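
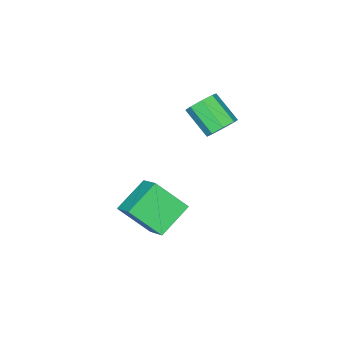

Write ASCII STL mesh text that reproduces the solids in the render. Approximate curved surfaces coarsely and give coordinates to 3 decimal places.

solid 
facet normal -0.392 0.618 -0.682
outer loop
vertex 0.942 2.782 -2.045
vertex 1.477 4.016 -1.235
vertex 2.574 2.725 -3.036
endloop
endfacet
facet normal -0.341 -0.786 -0.516
outer loop
vertex 3.363 1.484 -1.665
vertex 0.942 2.782 -2.045
vertex 2.574 2.725 -3.036
endloop
endfacet
facet normal -0.392 0.618 -0.682
outer loop
vertex 2.574 2.725 -3.036
vertex 1.477 4.016 -1.235
vertex 3.109 3.959 -2.225
endloop
endfacet
facet normal 0.855 -0.030 -0.519
outer loop
vertex 3.109 3.959 -2.225
vertex 3.363 1.484 -1.665
vertex 2.574 2.725 -3.036
endloop
endfacet
facet normal -0.854 0.030 0.519
outer loop
vertex 0.942 2.782 -2.045
vertex 2.266 2.775 0.136
vertex 1.477 4.016 -1.235
endloop
endfacet
facet normal -0.340 -0.786 -0.516
outer loop
vertex 1.731 1.541 -0.675
vertex 0.942 2.782 -2.045
vertex 3.363 1.484 -1.665
endloop
endfacet
facet normal -0.854 0.029 0.519
outer loop
vertex 1.731 1.541 -0.675
vertex 2.266 2.775 0.136
vertex 0.942 2.782 -2.045
endloop
endfacet
facet normal 0.340 0.786 0.516
outer loop
vertex 1.477 4.016 -1.235
vertex 2.266 2.775 0.136
vertex 3.109 3.959 -2.225
endloop
endfacet
facet normal 0.854 -0.030 -0.519
outer loop
vertex 3.898 2.718 -0.855
vertex 3.363 1.484 -1.665
vertex 3.109 3.959 -2.225
endloop
endfacet
facet normal 0.341 0.786 0.516
outer loop
vertex 3.109 3.959 -2.225
vertex 2.266 2.775 0.136
vertex 3.898 2.718 -0.855
endloop
endfacet
facet normal 0.392 -0.618 0.682
outer loop
vertex 3.898 2.718 -0.855
vertex 1.731 1.541 -0.675
vertex 3.363 1.484 -1.665
endloop
endfacet
facet normal 0.392 -0.618 0.681
outer loop
vertex 2.266 2.775 0.136
vertex 1.731 1.541 -0.675
vertex 3.898 2.718 -0.855
endloop
endfacet
facet normal 0.016 0.769 -0.640
outer loop
vertex -0.44 4.264 3.125
vertex -0.876 3.833 2.596
vertex -1.05 4.341 3.202
endloop
endfacet
facet normal 0.175 0.628 0.758
outer loop
vertex -0.44 4.264 3.125
vertex -1.05 4.341 3.202
vertex -0.468 2.958 4.213
endloop
endfacet
facet normal 0.175 0.628 0.758
outer loop
vertex -0.468 2.958 4.213
vertex -1.05 4.341 3.202
vertex -1.078 3.035 4.29
endloop
endfacet
facet normal -0.016 -0.769 0.640
outer loop
vertex -0.468 2.958 4.213
vertex -1.078 3.035 4.29
vertex -0.904 2.527 3.684
endloop
endfacet
facet normal 0.017 0.769 -0.639
outer loop
vertex -1.05 4.341 3.202
vertex -0.876 3.833 2.596
vertex -1.558 4.121 2.924
endloop
endfacet
facet normal -0.572 0.532 0.624
outer loop
vertex -1.05 4.341 3.202
vertex -1.558 4.121 2.924
vertex -1.078 3.035 4.29
endloop
endfacet
facet normal -0.571 0.533 0.624
outer loop
vertex -1.078 3.035 4.29
vertex -1.558 4.121 2.924
vertex -1.587 2.815 4.012
endloop
endfacet
facet normal -0.017 -0.769 0.639
outer loop
vertex -1.078 3.035 4.29
vertex -1.587 2.815 4.012
vertex -0.904 2.527 3.684
endloop
endfacet
facet normal 0.017 0.768 -0.640
outer loop
vertex -1.558 4.121 2.924
vertex -0.876 3.833 2.596
vertex -1.667 3.732 2.454
endloop
endfacet
facet normal -0.984 0.125 0.124
outer loop
vertex -1.558 4.121 2.924
vertex -1.667 3.732 2.454
vertex -1.587 2.815 4.012
endloop
endfacet
facet normal -0.985 0.124 0.123
outer loop
vertex -1.587 2.815 4.012
vertex -1.667 3.732 2.454
vertex -1.695 2.425 3.541
endloop
endfacet
facet normal -0.017 -0.768 0.640
outer loop
vertex -1.587 2.815 4.012
vertex -1.695 2.425 3.541
vertex -0.904 2.527 3.684
endloop
endfacet
facet normal 0.017 0.768 -0.640
outer loop
vertex -1.667 3.732 2.454
vertex -0.876 3.833 2.596
vertex -1.312 3.402 2.067
endloop
endfacet
facet normal -0.820 -0.356 -0.449
outer loop
vertex -1.667 3.732 2.454
vertex -1.312 3.402 2.067
vertex -1.695 2.425 3.541
endloop
endfacet
facet normal -0.819 -0.357 -0.449
outer loop
vertex -1.695 2.425 3.541
vertex -1.312 3.402 2.067
vertex -1.34 2.096 3.155
endloop
endfacet
facet normal -0.017 -0.768 0.640
outer loop
vertex -1.695 2.425 3.541
vertex -1.34 2.096 3.155
vertex -0.904 2.527 3.684
endloop
endfacet
facet normal 0.016 0.769 -0.640
outer loop
vertex -1.312 3.402 2.067
vertex -0.876 3.833 2.596
vertex -0.702 3.325 1.99
endloop
endfacet
facet normal -0.175 -0.628 -0.758
outer loop
vertex -1.312 3.402 2.067
vertex -0.702 3.325 1.99
vertex -1.34 2.096 3.155
endloop
endfacet
facet normal -0.175 -0.628 -0.758
outer loop
vertex -1.34 2.096 3.155
vertex -0.702 3.325 1.99
vertex -0.73 2.019 3.078
endloop
endfacet
facet normal -0.016 -0.769 0.640
outer loop
vertex -1.34 2.096 3.155
vertex -0.73 2.019 3.078
vertex -0.904 2.527 3.684
endloop
endfacet
facet normal 0.017 0.769 -0.639
outer loop
vertex -0.702 3.325 1.99
vertex -0.876 3.833 2.596
vertex -0.193 3.545 2.268
endloop
endfacet
facet normal 0.571 -0.533 -0.625
outer loop
vertex -0.702 3.325 1.99
vertex -0.193 3.545 2.268
vertex -0.73 2.019 3.078
endloop
endfacet
facet normal 0.572 -0.532 -0.624
outer loop
vertex -0.73 2.019 3.078
vertex -0.193 3.545 2.268
vertex -0.222 2.239 3.356
endloop
endfacet
facet normal -0.017 -0.769 0.639
outer loop
vertex -0.73 2.019 3.078
vertex -0.222 2.239 3.356
vertex -0.904 2.527 3.684
endloop
endfacet
facet normal 0.017 0.768 -0.640
outer loop
vertex -0.193 3.545 2.268
vertex -0.876 3.833 2.596
vertex -0.085 3.935 2.739
endloop
endfacet
facet normal 0.985 -0.124 -0.123
outer loop
vertex -0.193 3.545 2.268
vertex -0.085 3.935 2.739
vertex -0.222 2.239 3.356
endloop
endfacet
facet normal 0.984 -0.125 -0.125
outer loop
vertex -0.222 2.239 3.356
vertex -0.085 3.935 2.739
vertex -0.113 2.628 3.826
endloop
endfacet
facet normal -0.017 -0.768 0.640
outer loop
vertex -0.222 2.239 3.356
vertex -0.113 2.628 3.826
vertex -0.904 2.527 3.684
endloop
endfacet
facet normal 0.017 0.768 -0.640
outer loop
vertex -0.085 3.935 2.739
vertex -0.876 3.833 2.596
vertex -0.44 4.264 3.125
endloop
endfacet
facet normal 0.819 0.356 0.450
outer loop
vertex -0.085 3.935 2.739
vertex -0.44 4.264 3.125
vertex -0.113 2.628 3.826
endloop
endfacet
facet normal 0.820 0.356 0.448
outer loop
vertex -0.113 2.628 3.826
vertex -0.44 4.264 3.125
vertex -0.468 2.958 4.213
endloop
endfacet
facet normal -0.017 -0.768 0.640
outer loop
vertex -0.113 2.628 3.826
vertex -0.468 2.958 4.213
vertex -0.904 2.527 3.684
endloop
endfacet

endsolid


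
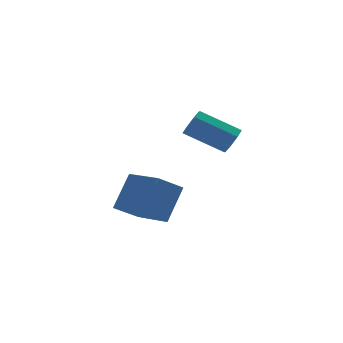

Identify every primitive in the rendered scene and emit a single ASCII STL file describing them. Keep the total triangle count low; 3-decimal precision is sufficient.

solid 
facet normal -0.488 -0.354 -0.798
outer loop
vertex -3.463 1.542 -3.557
vertex -4.104 3.329 -3.957
vertex -2.308 1.775 -4.367
endloop
endfacet
facet normal 0.331 -0.921 0.206
outer loop
vertex -1.376 2.451 -2.843
vertex -3.463 1.542 -3.557
vertex -2.308 1.775 -4.367
endloop
endfacet
facet normal -0.488 -0.354 -0.798
outer loop
vertex -2.308 1.775 -4.367
vertex -4.104 3.329 -3.957
vertex -2.949 3.562 -4.767
endloop
endfacet
facet normal 0.808 0.163 -0.566
outer loop
vertex -2.949 3.562 -4.767
vertex -1.376 2.451 -2.843
vertex -2.308 1.775 -4.367
endloop
endfacet
facet normal -0.808 -0.163 0.566
outer loop
vertex -3.463 1.542 -3.557
vertex -3.172 4.005 -2.433
vertex -4.104 3.329 -3.957
endloop
endfacet
facet normal 0.331 -0.921 0.206
outer loop
vertex -2.531 2.218 -2.033
vertex -3.463 1.542 -3.557
vertex -1.376 2.451 -2.843
endloop
endfacet
facet normal -0.808 -0.163 0.566
outer loop
vertex -2.531 2.218 -2.033
vertex -3.172 4.005 -2.433
vertex -3.463 1.542 -3.557
endloop
endfacet
facet normal -0.331 0.921 -0.206
outer loop
vertex -4.104 3.329 -3.957
vertex -3.172 4.005 -2.433
vertex -2.949 3.562 -4.767
endloop
endfacet
facet normal 0.808 0.163 -0.566
outer loop
vertex -2.017 4.238 -3.243
vertex -1.376 2.451 -2.843
vertex -2.949 3.562 -4.767
endloop
endfacet
facet normal -0.331 0.921 -0.206
outer loop
vertex -2.949 3.562 -4.767
vertex -3.172 4.005 -2.433
vertex -2.017 4.238 -3.243
endloop
endfacet
facet normal 0.488 0.354 0.798
outer loop
vertex -2.017 4.238 -3.243
vertex -2.531 2.218 -2.033
vertex -1.376 2.451 -2.843
endloop
endfacet
facet normal 0.488 0.354 0.798
outer loop
vertex -3.172 4.005 -2.433
vertex -2.531 2.218 -2.033
vertex -2.017 4.238 -3.243
endloop
endfacet
facet normal 0.757 -0.436 -0.486
outer loop
vertex 0.38 0.65 0.855
vertex -0.077 0.313 0.445
vertex 0.257 0.928 0.414
endloop
endfacet
facet normal 0.612 0.735 0.293
outer loop
vertex 0.38 0.65 0.855
vertex 0.257 0.928 0.414
vertex -1.065 1.483 1.784
endloop
endfacet
facet normal 0.611 0.736 0.292
outer loop
vertex -1.065 1.483 1.784
vertex 0.257 0.928 0.414
vertex -1.189 1.761 1.343
endloop
endfacet
facet normal -0.756 0.437 0.488
outer loop
vertex -1.065 1.483 1.784
vertex -1.189 1.761 1.343
vertex -1.523 1.147 1.375
endloop
endfacet
facet normal 0.757 -0.436 -0.487
outer loop
vertex 0.257 0.928 0.414
vertex -0.077 0.313 0.445
vertex -0.062 0.846 -0.009
endloop
endfacet
facet normal 0.270 0.887 -0.375
outer loop
vertex 0.257 0.928 0.414
vertex -0.062 0.846 -0.009
vertex -1.189 1.761 1.343
endloop
endfacet
facet normal 0.269 0.887 -0.376
outer loop
vertex -1.189 1.761 1.343
vertex -0.062 0.846 -0.009
vertex -1.508 1.679 0.921
endloop
endfacet
facet normal -0.756 0.437 0.487
outer loop
vertex -1.189 1.761 1.343
vertex -1.508 1.679 0.921
vertex -1.523 1.147 1.375
endloop
endfacet
facet normal 0.757 -0.436 -0.487
outer loop
vertex -0.062 0.846 -0.009
vertex -0.077 0.313 0.445
vertex -0.39 0.452 -0.166
endloop
endfacet
facet normal -0.230 0.519 -0.823
outer loop
vertex -0.062 0.846 -0.009
vertex -0.39 0.452 -0.166
vertex -1.508 1.679 0.921
endloop
endfacet
facet normal -0.230 0.520 -0.823
outer loop
vertex -1.508 1.679 0.921
vertex -0.39 0.452 -0.166
vertex -1.835 1.286 0.764
endloop
endfacet
facet normal -0.757 0.436 0.486
outer loop
vertex -1.508 1.679 0.921
vertex -1.835 1.286 0.764
vertex -1.523 1.147 1.375
endloop
endfacet
facet normal 0.756 -0.438 -0.487
outer loop
vertex -0.39 0.452 -0.166
vertex -0.077 0.313 0.445
vertex -0.535 -0.023 0.036
endloop
endfacet
facet normal -0.596 -0.153 -0.788
outer loop
vertex -0.39 0.452 -0.166
vertex -0.535 -0.023 0.036
vertex -1.835 1.286 0.764
endloop
endfacet
facet normal -0.595 -0.152 -0.789
outer loop
vertex -1.835 1.286 0.764
vertex -0.535 -0.023 0.036
vertex -1.98 0.81 0.965
endloop
endfacet
facet normal -0.757 0.436 0.486
outer loop
vertex -1.835 1.286 0.764
vertex -1.98 0.81 0.965
vertex -1.523 1.147 1.375
endloop
endfacet
facet normal 0.756 -0.437 -0.488
outer loop
vertex -0.535 -0.023 0.036
vertex -0.077 0.313 0.445
vertex -0.411 -0.301 0.477
endloop
endfacet
facet normal -0.612 -0.735 -0.292
outer loop
vertex -0.535 -0.023 0.036
vertex -0.411 -0.301 0.477
vertex -1.98 0.81 0.965
endloop
endfacet
facet normal -0.612 -0.735 -0.293
outer loop
vertex -1.98 0.81 0.965
vertex -0.411 -0.301 0.477
vertex -1.857 0.532 1.406
endloop
endfacet
facet normal -0.757 0.436 0.486
outer loop
vertex -1.98 0.81 0.965
vertex -1.857 0.532 1.406
vertex -1.523 1.147 1.375
endloop
endfacet
facet normal 0.756 -0.437 -0.487
outer loop
vertex -0.411 -0.301 0.477
vertex -0.077 0.313 0.445
vertex -0.092 -0.219 0.899
endloop
endfacet
facet normal -0.269 -0.887 0.376
outer loop
vertex -0.411 -0.301 0.477
vertex -0.092 -0.219 0.899
vertex -1.857 0.532 1.406
endloop
endfacet
facet normal -0.270 -0.887 0.375
outer loop
vertex -1.857 0.532 1.406
vertex -0.092 -0.219 0.899
vertex -1.538 0.614 1.829
endloop
endfacet
facet normal -0.757 0.436 0.487
outer loop
vertex -1.857 0.532 1.406
vertex -1.538 0.614 1.829
vertex -1.523 1.147 1.375
endloop
endfacet
facet normal 0.757 -0.436 -0.486
outer loop
vertex -0.092 -0.219 0.899
vertex -0.077 0.313 0.445
vertex 0.235 0.174 1.056
endloop
endfacet
facet normal 0.230 -0.520 0.823
outer loop
vertex -0.092 -0.219 0.899
vertex 0.235 0.174 1.056
vertex -1.538 0.614 1.829
endloop
endfacet
facet normal 0.230 -0.519 0.823
outer loop
vertex -1.538 0.614 1.829
vertex 0.235 0.174 1.056
vertex -1.21 1.008 1.986
endloop
endfacet
facet normal -0.757 0.436 0.487
outer loop
vertex -1.538 0.614 1.829
vertex -1.21 1.008 1.986
vertex -1.523 1.147 1.375
endloop
endfacet
facet normal 0.757 -0.436 -0.486
outer loop
vertex 0.235 0.174 1.056
vertex -0.077 0.313 0.445
vertex 0.38 0.65 0.855
endloop
endfacet
facet normal 0.595 0.152 0.789
outer loop
vertex 0.235 0.174 1.056
vertex 0.38 0.65 0.855
vertex -1.21 1.008 1.986
endloop
endfacet
facet normal 0.595 0.154 0.789
outer loop
vertex -1.21 1.008 1.986
vertex 0.38 0.65 0.855
vertex -1.065 1.483 1.784
endloop
endfacet
facet normal -0.756 0.438 0.487
outer loop
vertex -1.21 1.008 1.986
vertex -1.065 1.483 1.784
vertex -1.523 1.147 1.375
endloop
endfacet

endsolid


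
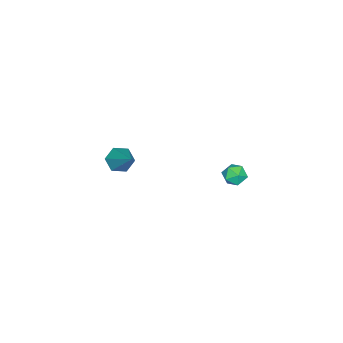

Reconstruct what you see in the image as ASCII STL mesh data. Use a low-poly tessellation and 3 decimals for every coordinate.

solid 
facet normal -0.511 -0.572 -0.641
outer loop
vertex -0.693 -3.521 -1.842
vertex -1.359 -3.372 -1.444
vertex -1.141 -2.9 -2.039
endloop
endfacet
facet normal 0.774 0.404 -0.488
outer loop
vertex -0.693 -3.521 -1.842
vertex -1.141 -2.9 -2.039
vertex -0.301 -2.188 -0.116
endloop
endfacet
facet normal -0.511 -0.572 -0.641
outer loop
vertex -1.141 -2.9 -2.039
vertex -1.359 -3.372 -1.444
vertex -1.807 -2.751 -1.641
endloop
endfacet
facet normal 0.002 0.938 -0.348
outer loop
vertex -1.141 -2.9 -2.039
vertex -1.807 -2.751 -1.641
vertex -0.301 -2.188 -0.116
endloop
endfacet
facet normal -0.511 -0.572 -0.641
outer loop
vertex -1.807 -2.751 -1.641
vertex -1.359 -3.372 -1.444
vertex -2.025 -3.223 -1.046
endloop
endfacet
facet normal -0.612 0.713 0.341
outer loop
vertex -1.807 -2.751 -1.641
vertex -2.025 -3.223 -1.046
vertex -0.301 -2.188 -0.116
endloop
endfacet
facet normal -0.511 -0.572 -0.642
outer loop
vertex -2.025 -3.223 -1.046
vertex -1.359 -3.372 -1.444
vertex -1.578 -3.844 -0.849
endloop
endfacet
facet normal -0.454 -0.044 0.890
outer loop
vertex -2.025 -3.223 -1.046
vertex -1.578 -3.844 -0.849
vertex -0.301 -2.188 -0.116
endloop
endfacet
facet normal -0.511 -0.572 -0.642
outer loop
vertex -1.578 -3.844 -0.849
vertex -1.359 -3.372 -1.444
vertex -0.912 -3.993 -1.247
endloop
endfacet
facet normal 0.319 -0.578 0.751
outer loop
vertex -1.578 -3.844 -0.849
vertex -0.912 -3.993 -1.247
vertex -0.301 -2.188 -0.116
endloop
endfacet
facet normal -0.511 -0.572 -0.642
outer loop
vertex -0.912 -3.993 -1.247
vertex -1.359 -3.372 -1.444
vertex -0.693 -3.521 -1.842
endloop
endfacet
facet normal 0.933 -0.355 0.062
outer loop
vertex -0.912 -3.993 -1.247
vertex -0.693 -3.521 -1.842
vertex -0.301 -2.188 -0.116
endloop
endfacet
facet normal -0.869 0.063 0.491
outer loop
vertex -0.346 3.768 1.276
vertex -0.183 3.21 1.636
vertex -0.008 3.829 1.867
endloop
endfacet
facet normal -0.641 0.709 0.293
outer loop
vertex -0.346 3.768 1.276
vertex -0.008 3.829 1.867
vertex 0.17 4.212 1.33
endloop
endfacet
facet normal -0.567 0.710 -0.417
outer loop
vertex -0.346 3.768 1.276
vertex 0.17 4.212 1.33
vertex 0.106 3.83 0.767
endloop
endfacet
facet normal -0.750 0.063 -0.658
outer loop
vertex -0.346 3.768 1.276
vertex 0.106 3.83 0.767
vertex -0.112 3.211 0.956
endloop
endfacet
facet normal -0.936 -0.337 -0.098
outer loop
vertex -0.346 3.768 1.276
vertex -0.112 3.211 0.956
vertex -0.183 3.21 1.636
endloop
endfacet
facet normal 0.003 0.814 0.581
outer loop
vertex 0.17 4.212 1.33
vertex -0.008 3.829 1.867
vertex 0.652 3.929 1.724
endloop
endfacet
facet normal -0.367 -0.232 0.901
outer loop
vertex -0.008 3.829 1.867
vertex -0.183 3.21 1.636
vertex 0.434 3.31 1.913
endloop
endfacet
facet normal -0.474 -0.879 -0.051
outer loop
vertex -0.183 3.21 1.636
vertex -0.112 3.211 0.956
vertex 0.37 2.928 1.35
endloop
endfacet
facet normal -0.172 -0.232 -0.957
outer loop
vertex -0.112 3.211 0.956
vertex 0.106 3.83 0.767
vertex 0.548 3.311 0.813
endloop
endfacet
facet normal 0.122 0.815 -0.567
outer loop
vertex 0.106 3.83 0.767
vertex 0.17 4.212 1.33
vertex 0.723 3.93 1.044
endloop
endfacet
facet normal 0.750 -0.063 0.658
outer loop
vertex 0.886 3.372 1.404
vertex 0.652 3.929 1.724
vertex 0.434 3.31 1.913
endloop
endfacet
facet normal 0.567 -0.710 0.417
outer loop
vertex 0.886 3.372 1.404
vertex 0.434 3.31 1.913
vertex 0.37 2.928 1.35
endloop
endfacet
facet normal 0.641 -0.709 -0.293
outer loop
vertex 0.886 3.372 1.404
vertex 0.37 2.928 1.35
vertex 0.548 3.311 0.813
endloop
endfacet
facet normal 0.869 -0.063 -0.491
outer loop
vertex 0.886 3.372 1.404
vertex 0.548 3.311 0.813
vertex 0.723 3.93 1.044
endloop
endfacet
facet normal 0.936 0.337 0.098
outer loop
vertex 0.886 3.372 1.404
vertex 0.723 3.93 1.044
vertex 0.652 3.929 1.724
endloop
endfacet
facet normal 0.172 0.232 0.957
outer loop
vertex 0.434 3.31 1.913
vertex 0.652 3.929 1.724
vertex -0.008 3.829 1.867
endloop
endfacet
facet normal -0.122 -0.815 0.567
outer loop
vertex 0.37 2.928 1.35
vertex 0.434 3.31 1.913
vertex -0.183 3.21 1.636
endloop
endfacet
facet normal -0.003 -0.814 -0.581
outer loop
vertex 0.548 3.311 0.813
vertex 0.37 2.928 1.35
vertex -0.112 3.211 0.956
endloop
endfacet
facet normal 0.367 0.232 -0.901
outer loop
vertex 0.723 3.93 1.044
vertex 0.548 3.311 0.813
vertex 0.106 3.83 0.767
endloop
endfacet
facet normal 0.474 0.879 0.051
outer loop
vertex 0.652 3.929 1.724
vertex 0.723 3.93 1.044
vertex 0.17 4.212 1.33
endloop
endfacet

endsolid


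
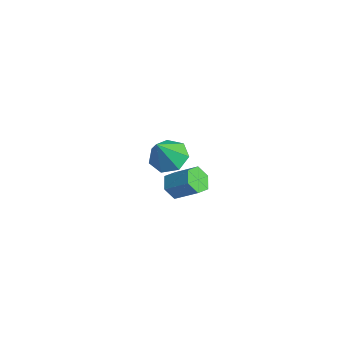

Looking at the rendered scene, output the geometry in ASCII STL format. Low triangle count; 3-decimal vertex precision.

solid 
facet normal -0.601 -0.545 -0.585
outer loop
vertex 2.692 -3.921 2.144
vertex 2.315 -3.283 1.937
vertex 2.925 -3.519 1.53
endloop
endfacet
facet normal 0.739 -0.657 -0.149
outer loop
vertex 2.692 -3.921 2.144
vertex 2.925 -3.519 1.53
vertex 3.582 -3.116 3.01
endloop
endfacet
facet normal 0.739 -0.657 -0.149
outer loop
vertex 3.582 -3.116 3.01
vertex 2.925 -3.519 1.53
vertex 3.815 -2.714 2.396
endloop
endfacet
facet normal 0.602 0.544 0.585
outer loop
vertex 3.582 -3.116 3.01
vertex 3.815 -2.714 2.396
vertex 3.205 -2.477 2.803
endloop
endfacet
facet normal -0.601 -0.544 -0.585
outer loop
vertex 2.925 -3.519 1.53
vertex 2.315 -3.283 1.937
vertex 2.548 -2.88 1.323
endloop
endfacet
facet normal 0.632 0.125 -0.765
outer loop
vertex 2.925 -3.519 1.53
vertex 2.548 -2.88 1.323
vertex 3.815 -2.714 2.396
endloop
endfacet
facet normal 0.632 0.125 -0.765
outer loop
vertex 3.815 -2.714 2.396
vertex 2.548 -2.88 1.323
vertex 3.438 -2.075 2.189
endloop
endfacet
facet normal 0.602 0.544 0.585
outer loop
vertex 3.815 -2.714 2.396
vertex 3.438 -2.075 2.189
vertex 3.205 -2.477 2.803
endloop
endfacet
facet normal -0.601 -0.544 -0.585
outer loop
vertex 2.548 -2.88 1.323
vertex 2.315 -3.283 1.937
vertex 1.938 -2.644 1.73
endloop
endfacet
facet normal -0.108 0.781 -0.615
outer loop
vertex 2.548 -2.88 1.323
vertex 1.938 -2.644 1.73
vertex 3.438 -2.075 2.189
endloop
endfacet
facet normal -0.108 0.781 -0.615
outer loop
vertex 3.438 -2.075 2.189
vertex 1.938 -2.644 1.73
vertex 2.828 -1.839 2.596
endloop
endfacet
facet normal 0.601 0.545 0.585
outer loop
vertex 3.438 -2.075 2.189
vertex 2.828 -1.839 2.596
vertex 3.205 -2.477 2.803
endloop
endfacet
facet normal -0.602 -0.544 -0.585
outer loop
vertex 1.938 -2.644 1.73
vertex 2.315 -3.283 1.937
vertex 1.705 -3.046 2.344
endloop
endfacet
facet normal -0.739 0.657 0.149
outer loop
vertex 1.938 -2.644 1.73
vertex 1.705 -3.046 2.344
vertex 2.828 -1.839 2.596
endloop
endfacet
facet normal -0.739 0.657 0.149
outer loop
vertex 2.828 -1.839 2.596
vertex 1.705 -3.046 2.344
vertex 2.595 -2.241 3.21
endloop
endfacet
facet normal 0.601 0.545 0.585
outer loop
vertex 2.828 -1.839 2.596
vertex 2.595 -2.241 3.21
vertex 3.205 -2.477 2.803
endloop
endfacet
facet normal -0.602 -0.544 -0.585
outer loop
vertex 1.705 -3.046 2.344
vertex 2.315 -3.283 1.937
vertex 2.082 -3.685 2.551
endloop
endfacet
facet normal -0.632 -0.125 0.765
outer loop
vertex 1.705 -3.046 2.344
vertex 2.082 -3.685 2.551
vertex 2.595 -2.241 3.21
endloop
endfacet
facet normal -0.632 -0.125 0.765
outer loop
vertex 2.595 -2.241 3.21
vertex 2.082 -3.685 2.551
vertex 2.972 -2.88 3.417
endloop
endfacet
facet normal 0.601 0.544 0.585
outer loop
vertex 2.595 -2.241 3.21
vertex 2.972 -2.88 3.417
vertex 3.205 -2.477 2.803
endloop
endfacet
facet normal -0.601 -0.545 -0.585
outer loop
vertex 2.082 -3.685 2.551
vertex 2.315 -3.283 1.937
vertex 2.692 -3.921 2.144
endloop
endfacet
facet normal 0.108 -0.781 0.615
outer loop
vertex 2.082 -3.685 2.551
vertex 2.692 -3.921 2.144
vertex 2.972 -2.88 3.417
endloop
endfacet
facet normal 0.108 -0.781 0.615
outer loop
vertex 2.972 -2.88 3.417
vertex 2.692 -3.921 2.144
vertex 3.582 -3.116 3.01
endloop
endfacet
facet normal 0.601 0.544 0.585
outer loop
vertex 2.972 -2.88 3.417
vertex 3.582 -3.116 3.01
vertex 3.205 -2.477 2.803
endloop
endfacet
facet normal -0.333 0.451 -0.828
outer loop
vertex -2.209 -1.313 -0.893
vertex -3.218 -1.475 -0.575
vertex -2.583 -0.638 -0.375
endloop
endfacet
facet normal 0.912 0.268 0.310
outer loop
vertex -2.209 -1.313 -0.893
vertex -2.583 -0.638 -0.375
vertex -2.562 -2.365 1.055
endloop
endfacet
facet normal -0.334 0.451 -0.828
outer loop
vertex -2.583 -0.638 -0.375
vertex -3.218 -1.475 -0.575
vertex -3.434 -0.594 -0.008
endloop
endfacet
facet normal 0.342 0.602 0.722
outer loop
vertex -2.583 -0.638 -0.375
vertex -3.434 -0.594 -0.008
vertex -2.562 -2.365 1.055
endloop
endfacet
facet normal -0.333 0.451 -0.828
outer loop
vertex -3.434 -0.594 -0.008
vertex -3.218 -1.475 -0.575
vertex -4.123 -1.214 -0.069
endloop
endfacet
facet normal -0.377 0.333 0.864
outer loop
vertex -3.434 -0.594 -0.008
vertex -4.123 -1.214 -0.069
vertex -2.562 -2.365 1.055
endloop
endfacet
facet normal -0.333 0.452 -0.828
outer loop
vertex -4.123 -1.214 -0.069
vertex -3.218 -1.475 -0.575
vertex -4.131 -2.03 -0.511
endloop
endfacet
facet normal -0.701 -0.335 0.630
outer loop
vertex -4.123 -1.214 -0.069
vertex -4.131 -2.03 -0.511
vertex -2.562 -2.365 1.055
endloop
endfacet
facet normal -0.333 0.452 -0.828
outer loop
vertex -4.131 -2.03 -0.511
vertex -3.218 -1.475 -0.575
vertex -3.451 -2.429 -1.002
endloop
endfacet
facet normal -0.387 -0.901 0.195
outer loop
vertex -4.131 -2.03 -0.511
vertex -3.451 -2.429 -1.002
vertex -2.562 -2.365 1.055
endloop
endfacet
facet normal -0.333 0.452 -0.828
outer loop
vertex -3.451 -2.429 -1.002
vertex -3.218 -1.475 -0.575
vertex -2.596 -2.11 -1.172
endloop
endfacet
facet normal 0.328 -0.938 -0.112
outer loop
vertex -3.451 -2.429 -1.002
vertex -2.596 -2.11 -1.172
vertex -2.562 -2.365 1.055
endloop
endfacet
facet normal -0.333 0.452 -0.828
outer loop
vertex -2.596 -2.11 -1.172
vertex -3.218 -1.475 -0.575
vertex -2.209 -1.313 -0.893
endloop
endfacet
facet normal 0.906 -0.418 -0.062
outer loop
vertex -2.596 -2.11 -1.172
vertex -2.209 -1.313 -0.893
vertex -2.562 -2.365 1.055
endloop
endfacet

endsolid


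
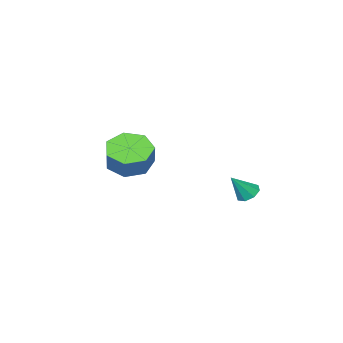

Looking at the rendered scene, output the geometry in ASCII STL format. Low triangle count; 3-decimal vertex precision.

solid 
facet normal -0.316 -0.470 -0.824
outer loop
vertex 4.144 -0.965 -3.661
vertex 3.517 -1.513 -3.108
vertex 3.352 -0.63 -3.548
endloop
endfacet
facet normal 0.257 0.793 -0.552
outer loop
vertex 4.144 -0.965 -3.661
vertex 3.352 -0.63 -3.548
vertex 4.511 -0.419 -2.705
endloop
endfacet
facet normal 0.256 0.794 -0.551
outer loop
vertex 4.511 -0.419 -2.705
vertex 3.352 -0.63 -3.548
vertex 3.718 -0.085 -2.592
endloop
endfacet
facet normal 0.315 0.470 0.824
outer loop
vertex 4.511 -0.419 -2.705
vertex 3.718 -0.085 -2.592
vertex 3.883 -0.967 -2.152
endloop
endfacet
facet normal -0.315 -0.470 -0.824
outer loop
vertex 3.352 -0.63 -3.548
vertex 3.517 -1.513 -3.108
vertex 2.683 -0.96 -3.104
endloop
endfacet
facet normal -0.554 0.797 -0.242
outer loop
vertex 3.352 -0.63 -3.548
vertex 2.683 -0.96 -3.104
vertex 3.718 -0.085 -2.592
endloop
endfacet
facet normal -0.554 0.797 -0.241
outer loop
vertex 3.718 -0.085 -2.592
vertex 2.683 -0.96 -3.104
vertex 3.05 -0.415 -2.148
endloop
endfacet
facet normal 0.316 0.470 0.824
outer loop
vertex 3.718 -0.085 -2.592
vertex 3.05 -0.415 -2.148
vertex 3.883 -0.967 -2.152
endloop
endfacet
facet normal -0.316 -0.470 -0.824
outer loop
vertex 2.683 -0.96 -3.104
vertex 3.517 -1.513 -3.108
vertex 2.643 -1.706 -2.663
endloop
endfacet
facet normal -0.948 0.199 0.250
outer loop
vertex 2.683 -0.96 -3.104
vertex 2.643 -1.706 -2.663
vertex 3.05 -0.415 -2.148
endloop
endfacet
facet normal -0.948 0.199 0.249
outer loop
vertex 3.05 -0.415 -2.148
vertex 2.643 -1.706 -2.663
vertex 3.009 -1.161 -1.707
endloop
endfacet
facet normal 0.315 0.470 0.824
outer loop
vertex 3.05 -0.415 -2.148
vertex 3.009 -1.161 -1.707
vertex 3.883 -0.967 -2.152
endloop
endfacet
facet normal -0.316 -0.470 -0.824
outer loop
vertex 2.643 -1.706 -2.663
vertex 3.517 -1.513 -3.108
vertex 3.26 -2.307 -2.557
endloop
endfacet
facet normal -0.628 -0.548 0.553
outer loop
vertex 2.643 -1.706 -2.663
vertex 3.26 -2.307 -2.557
vertex 3.009 -1.161 -1.707
endloop
endfacet
facet normal -0.627 -0.548 0.554
outer loop
vertex 3.009 -1.161 -1.707
vertex 3.26 -2.307 -2.557
vertex 3.627 -1.761 -1.601
endloop
endfacet
facet normal 0.315 0.470 0.824
outer loop
vertex 3.009 -1.161 -1.707
vertex 3.627 -1.761 -1.601
vertex 3.883 -0.967 -2.152
endloop
endfacet
facet normal -0.315 -0.470 -0.824
outer loop
vertex 3.26 -2.307 -2.557
vertex 3.517 -1.513 -3.108
vertex 4.071 -2.309 -2.866
endloop
endfacet
facet normal 0.166 -0.882 0.440
outer loop
vertex 3.26 -2.307 -2.557
vertex 4.071 -2.309 -2.866
vertex 3.627 -1.761 -1.601
endloop
endfacet
facet normal 0.165 -0.883 0.440
outer loop
vertex 3.627 -1.761 -1.601
vertex 4.071 -2.309 -2.866
vertex 4.437 -1.764 -1.91
endloop
endfacet
facet normal 0.316 0.470 0.824
outer loop
vertex 3.627 -1.761 -1.601
vertex 4.437 -1.764 -1.91
vertex 3.883 -0.967 -2.152
endloop
endfacet
facet normal -0.315 -0.470 -0.824
outer loop
vertex 4.071 -2.309 -2.866
vertex 3.517 -1.513 -3.108
vertex 4.465 -1.712 -3.357
endloop
endfacet
facet normal 0.833 -0.553 -0.004
outer loop
vertex 4.071 -2.309 -2.866
vertex 4.465 -1.712 -3.357
vertex 4.437 -1.764 -1.91
endloop
endfacet
facet normal 0.834 -0.552 -0.004
outer loop
vertex 4.437 -1.764 -1.91
vertex 4.465 -1.712 -3.357
vertex 4.831 -1.166 -2.401
endloop
endfacet
facet normal 0.315 0.470 0.825
outer loop
vertex 4.437 -1.764 -1.91
vertex 4.831 -1.166 -2.401
vertex 3.883 -0.967 -2.152
endloop
endfacet
facet normal -0.315 -0.471 -0.824
outer loop
vertex 4.465 -1.712 -3.357
vertex 3.517 -1.513 -3.108
vertex 4.144 -0.965 -3.661
endloop
endfacet
facet normal 0.874 0.194 -0.446
outer loop
vertex 4.465 -1.712 -3.357
vertex 4.144 -0.965 -3.661
vertex 4.831 -1.166 -2.401
endloop
endfacet
facet normal 0.874 0.193 -0.446
outer loop
vertex 4.831 -1.166 -2.401
vertex 4.144 -0.965 -3.661
vertex 4.511 -0.419 -2.705
endloop
endfacet
facet normal 0.315 0.470 0.824
outer loop
vertex 4.831 -1.166 -2.401
vertex 4.511 -0.419 -2.705
vertex 3.883 -0.967 -2.152
endloop
endfacet
facet normal -0.622 0.100 -0.777
outer loop
vertex 1.977 3.956 -3.874
vertex 1.607 3.66 -3.616
vertex 1.724 4.186 -3.642
endloop
endfacet
facet normal 0.690 0.723 0.035
outer loop
vertex 1.977 3.956 -3.874
vertex 1.724 4.186 -3.642
vertex 2.353 3.54 -2.684
endloop
endfacet
facet normal -0.621 0.100 -0.778
outer loop
vertex 1.724 4.186 -3.642
vertex 1.607 3.66 -3.616
vertex 1.402 4.107 -3.395
endloop
endfacet
facet normal 0.156 0.863 0.480
outer loop
vertex 1.724 4.186 -3.642
vertex 1.402 4.107 -3.395
vertex 2.353 3.54 -2.684
endloop
endfacet
facet normal -0.620 0.100 -0.778
outer loop
vertex 1.402 4.107 -3.395
vertex 1.607 3.66 -3.616
vertex 1.2 3.766 -3.278
endloop
endfacet
facet normal -0.328 0.475 0.817
outer loop
vertex 1.402 4.107 -3.395
vertex 1.2 3.766 -3.278
vertex 2.353 3.54 -2.684
endloop
endfacet
facet normal -0.621 0.097 -0.778
outer loop
vertex 1.2 3.766 -3.278
vertex 1.607 3.66 -3.616
vertex 1.237 3.363 -3.358
endloop
endfacet
facet normal -0.480 -0.213 0.851
outer loop
vertex 1.2 3.766 -3.278
vertex 1.237 3.363 -3.358
vertex 2.353 3.54 -2.684
endloop
endfacet
facet normal -0.621 0.098 -0.778
outer loop
vertex 1.237 3.363 -3.358
vertex 1.607 3.66 -3.616
vertex 1.491 3.133 -3.59
endloop
endfacet
facet normal -0.212 -0.800 0.561
outer loop
vertex 1.237 3.363 -3.358
vertex 1.491 3.133 -3.59
vertex 2.353 3.54 -2.684
endloop
endfacet
facet normal -0.624 0.099 -0.776
outer loop
vertex 1.491 3.133 -3.59
vertex 1.607 3.66 -3.616
vertex 1.812 3.212 -3.838
endloop
endfacet
facet normal 0.321 -0.940 0.116
outer loop
vertex 1.491 3.133 -3.59
vertex 1.812 3.212 -3.838
vertex 2.353 3.54 -2.684
endloop
endfacet
facet normal -0.621 0.101 -0.777
outer loop
vertex 1.812 3.212 -3.838
vertex 1.607 3.66 -3.616
vertex 2.014 3.553 -3.955
endloop
endfacet
facet normal 0.804 -0.552 -0.220
outer loop
vertex 1.812 3.212 -3.838
vertex 2.014 3.553 -3.955
vertex 2.353 3.54 -2.684
endloop
endfacet
facet normal -0.621 0.099 -0.777
outer loop
vertex 2.014 3.553 -3.955
vertex 1.607 3.66 -3.616
vertex 1.977 3.956 -3.874
endloop
endfacet
facet normal 0.957 0.139 -0.254
outer loop
vertex 2.014 3.553 -3.955
vertex 1.977 3.956 -3.874
vertex 2.353 3.54 -2.684
endloop
endfacet

endsolid


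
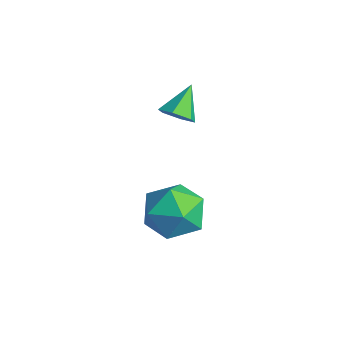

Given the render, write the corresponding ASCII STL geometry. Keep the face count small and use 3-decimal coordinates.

solid 
facet normal -0.153 0.541 0.827
outer loop
vertex 1.195 0.532 1.029
vertex 1.829 -0.198 1.624
vertex 2.314 0.7 1.126
endloop
endfacet
facet normal -0.165 0.955 0.246
outer loop
vertex 1.195 0.532 1.029
vertex 2.314 0.7 1.126
vertex 1.799 0.868 0.128
endloop
endfacet
facet normal -0.676 0.713 -0.188
outer loop
vertex 1.195 0.532 1.029
vertex 1.799 0.868 0.128
vertex 0.995 0.074 0.01
endloop
endfacet
facet normal -0.981 0.148 0.126
outer loop
vertex 1.195 0.532 1.029
vertex 0.995 0.074 0.01
vertex 1.014 -0.585 0.934
endloop
endfacet
facet normal -0.657 0.043 0.752
outer loop
vertex 1.195 0.532 1.029
vertex 1.014 -0.585 0.934
vertex 1.829 -0.198 1.624
endloop
endfacet
facet normal 0.462 0.882 -0.090
outer loop
vertex 1.799 0.868 0.128
vertex 2.314 0.7 1.126
vertex 2.806 0.345 0.166
endloop
endfacet
facet normal 0.481 0.212 0.851
outer loop
vertex 2.314 0.7 1.126
vertex 1.829 -0.198 1.624
vertex 2.825 -0.314 1.09
endloop
endfacet
facet normal -0.336 -0.594 0.731
outer loop
vertex 1.829 -0.198 1.624
vertex 1.014 -0.585 0.934
vertex 2.021 -1.108 0.972
endloop
endfacet
facet normal -0.860 -0.423 -0.284
outer loop
vertex 1.014 -0.585 0.934
vertex 0.995 0.074 0.01
vertex 1.506 -0.94 -0.026
endloop
endfacet
facet normal -0.367 0.489 -0.791
outer loop
vertex 0.995 0.074 0.01
vertex 1.799 0.868 0.128
vertex 1.991 -0.042 -0.524
endloop
endfacet
facet normal 0.981 -0.148 -0.126
outer loop
vertex 2.625 -0.772 0.071
vertex 2.806 0.345 0.166
vertex 2.825 -0.314 1.09
endloop
endfacet
facet normal 0.676 -0.713 0.188
outer loop
vertex 2.625 -0.772 0.071
vertex 2.825 -0.314 1.09
vertex 2.021 -1.108 0.972
endloop
endfacet
facet normal 0.165 -0.955 -0.246
outer loop
vertex 2.625 -0.772 0.071
vertex 2.021 -1.108 0.972
vertex 1.506 -0.94 -0.026
endloop
endfacet
facet normal 0.153 -0.541 -0.827
outer loop
vertex 2.625 -0.772 0.071
vertex 1.506 -0.94 -0.026
vertex 1.991 -0.042 -0.524
endloop
endfacet
facet normal 0.657 -0.043 -0.752
outer loop
vertex 2.625 -0.772 0.071
vertex 1.991 -0.042 -0.524
vertex 2.806 0.345 0.166
endloop
endfacet
facet normal 0.860 0.423 0.284
outer loop
vertex 2.825 -0.314 1.09
vertex 2.806 0.345 0.166
vertex 2.314 0.7 1.126
endloop
endfacet
facet normal 0.367 -0.489 0.791
outer loop
vertex 2.021 -1.108 0.972
vertex 2.825 -0.314 1.09
vertex 1.829 -0.198 1.624
endloop
endfacet
facet normal -0.462 -0.882 0.090
outer loop
vertex 1.506 -0.94 -0.026
vertex 2.021 -1.108 0.972
vertex 1.014 -0.585 0.934
endloop
endfacet
facet normal -0.481 -0.212 -0.851
outer loop
vertex 1.991 -0.042 -0.524
vertex 1.506 -0.94 -0.026
vertex 0.995 0.074 0.01
endloop
endfacet
facet normal 0.336 0.594 -0.731
outer loop
vertex 2.806 0.345 0.166
vertex 1.991 -0.042 -0.524
vertex 1.799 0.868 0.128
endloop
endfacet
facet normal 0.398 -0.651 -0.646
outer loop
vertex -1.258 2.348 1.659
vertex -1.882 2.17 1.454
vertex -1.554 2.679 1.143
endloop
endfacet
facet normal 0.582 0.794 0.176
outer loop
vertex -1.258 2.348 1.659
vertex -1.554 2.679 1.143
vertex -2.418 3.05 2.326
endloop
endfacet
facet normal 0.399 -0.651 -0.646
outer loop
vertex -1.554 2.679 1.143
vertex -1.882 2.17 1.454
vertex -2.177 2.501 0.938
endloop
endfacet
facet normal -0.134 0.913 -0.385
outer loop
vertex -1.554 2.679 1.143
vertex -2.177 2.501 0.938
vertex -2.418 3.05 2.326
endloop
endfacet
facet normal 0.398 -0.652 -0.646
outer loop
vertex -2.177 2.501 0.938
vertex -1.882 2.17 1.454
vertex -2.505 1.993 1.249
endloop
endfacet
facet normal -0.874 0.380 -0.302
outer loop
vertex -2.177 2.501 0.938
vertex -2.505 1.993 1.249
vertex -2.418 3.05 2.326
endloop
endfacet
facet normal 0.398 -0.651 -0.646
outer loop
vertex -2.505 1.993 1.249
vertex -1.882 2.17 1.454
vertex -2.21 1.662 1.764
endloop
endfacet
facet normal -0.900 -0.273 0.340
outer loop
vertex -2.505 1.993 1.249
vertex -2.21 1.662 1.764
vertex -2.418 3.05 2.326
endloop
endfacet
facet normal 0.397 -0.651 -0.647
outer loop
vertex -2.21 1.662 1.764
vertex -1.882 2.17 1.454
vertex -1.586 1.839 1.969
endloop
endfacet
facet normal -0.185 -0.392 0.901
outer loop
vertex -2.21 1.662 1.764
vertex -1.586 1.839 1.969
vertex -2.418 3.05 2.326
endloop
endfacet
facet normal 0.398 -0.650 -0.647
outer loop
vertex -1.586 1.839 1.969
vertex -1.882 2.17 1.454
vertex -1.258 2.348 1.659
endloop
endfacet
facet normal 0.556 0.141 0.819
outer loop
vertex -1.586 1.839 1.969
vertex -1.258 2.348 1.659
vertex -2.418 3.05 2.326
endloop
endfacet

endsolid


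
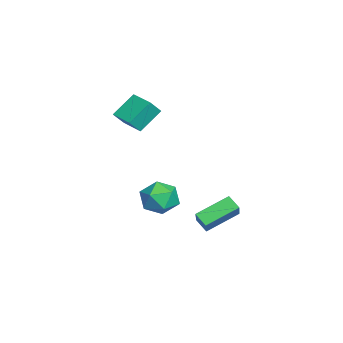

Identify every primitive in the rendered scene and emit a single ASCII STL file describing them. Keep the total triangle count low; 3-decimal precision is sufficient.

solid 
facet normal -0.442 0.490 -0.751
outer loop
vertex -2.857 -2.601 3.941
vertex -1.653 -1.644 3.858
vertex -2.059 -3.707 2.75
endloop
endfacet
facet normal -0.782 -0.621 0.053
outer loop
vertex -1.547 -4.276 3.622
vertex -2.857 -2.601 3.941
vertex -2.059 -3.707 2.75
endloop
endfacet
facet normal -0.441 0.490 -0.752
outer loop
vertex -2.059 -3.707 2.75
vertex -1.653 -1.644 3.858
vertex -0.855 -2.75 2.668
endloop
endfacet
facet normal 0.441 -0.611 -0.658
outer loop
vertex -0.855 -2.75 2.668
vertex -1.547 -4.276 3.622
vertex -2.059 -3.707 2.75
endloop
endfacet
facet normal -0.441 0.611 0.658
outer loop
vertex -2.857 -2.601 3.941
vertex -1.141 -2.213 4.73
vertex -1.653 -1.644 3.858
endloop
endfacet
facet normal -0.782 -0.621 0.053
outer loop
vertex -2.345 -3.17 4.812
vertex -2.857 -2.601 3.941
vertex -1.547 -4.276 3.622
endloop
endfacet
facet normal -0.441 0.611 0.658
outer loop
vertex -2.345 -3.17 4.812
vertex -1.141 -2.213 4.73
vertex -2.857 -2.601 3.941
endloop
endfacet
facet normal 0.782 0.621 -0.053
outer loop
vertex -1.653 -1.644 3.858
vertex -1.141 -2.213 4.73
vertex -0.855 -2.75 2.668
endloop
endfacet
facet normal 0.440 -0.611 -0.658
outer loop
vertex -0.343 -3.319 3.539
vertex -1.547 -4.276 3.622
vertex -0.855 -2.75 2.668
endloop
endfacet
facet normal 0.782 0.621 -0.053
outer loop
vertex -0.855 -2.75 2.668
vertex -1.141 -2.213 4.73
vertex -0.343 -3.319 3.539
endloop
endfacet
facet normal 0.441 -0.490 0.752
outer loop
vertex -0.343 -3.319 3.539
vertex -2.345 -3.17 4.812
vertex -1.547 -4.276 3.622
endloop
endfacet
facet normal 0.441 -0.491 0.751
outer loop
vertex -1.141 -2.213 4.73
vertex -2.345 -3.17 4.812
vertex -0.343 -3.319 3.539
endloop
endfacet
facet normal 0.419 0.012 0.908
outer loop
vertex 1.926 -0.974 -0.585
vertex 1.126 -1.811 -0.204
vertex 2.188 -2.16 -0.69
endloop
endfacet
facet normal 0.901 0.163 0.403
outer loop
vertex 1.926 -0.974 -0.585
vertex 2.188 -2.16 -0.69
vertex 2.456 -1.394 -1.6
endloop
endfacet
facet normal 0.673 0.738 0.046
outer loop
vertex 1.926 -0.974 -0.585
vertex 2.456 -1.394 -1.6
vertex 1.559 -0.571 -1.677
endloop
endfacet
facet normal 0.051 0.942 0.331
outer loop
vertex 1.926 -0.974 -0.585
vertex 1.559 -0.571 -1.677
vertex 0.737 -0.829 -0.814
endloop
endfacet
facet normal -0.106 0.494 0.863
outer loop
vertex 1.926 -0.974 -0.585
vertex 0.737 -0.829 -0.814
vertex 1.126 -1.811 -0.204
endloop
endfacet
facet normal 0.921 -0.385 -0.053
outer loop
vertex 2.456 -1.394 -1.6
vertex 2.188 -2.16 -0.69
vertex 1.983 -2.491 -1.846
endloop
endfacet
facet normal 0.143 -0.629 0.764
outer loop
vertex 2.188 -2.16 -0.69
vertex 1.126 -1.811 -0.204
vertex 1.161 -2.749 -0.983
endloop
endfacet
facet normal -0.707 0.150 0.692
outer loop
vertex 1.126 -1.811 -0.204
vertex 0.737 -0.829 -0.814
vertex 0.264 -1.926 -1.06
endloop
endfacet
facet normal -0.453 0.875 -0.170
outer loop
vertex 0.737 -0.829 -0.814
vertex 1.559 -0.571 -1.677
vertex 0.532 -1.16 -1.97
endloop
endfacet
facet normal 0.553 0.544 -0.630
outer loop
vertex 1.559 -0.571 -1.677
vertex 2.456 -1.394 -1.6
vertex 1.594 -1.509 -2.456
endloop
endfacet
facet normal -0.051 -0.942 -0.331
outer loop
vertex 0.794 -2.346 -2.075
vertex 1.983 -2.491 -1.846
vertex 1.161 -2.749 -0.983
endloop
endfacet
facet normal -0.673 -0.738 -0.046
outer loop
vertex 0.794 -2.346 -2.075
vertex 1.161 -2.749 -0.983
vertex 0.264 -1.926 -1.06
endloop
endfacet
facet normal -0.901 -0.163 -0.403
outer loop
vertex 0.794 -2.346 -2.075
vertex 0.264 -1.926 -1.06
vertex 0.532 -1.16 -1.97
endloop
endfacet
facet normal -0.419 -0.012 -0.908
outer loop
vertex 0.794 -2.346 -2.075
vertex 0.532 -1.16 -1.97
vertex 1.594 -1.509 -2.456
endloop
endfacet
facet normal 0.106 -0.494 -0.863
outer loop
vertex 0.794 -2.346 -2.075
vertex 1.594 -1.509 -2.456
vertex 1.983 -2.491 -1.846
endloop
endfacet
facet normal 0.453 -0.875 0.170
outer loop
vertex 1.161 -2.749 -0.983
vertex 1.983 -2.491 -1.846
vertex 2.188 -2.16 -0.69
endloop
endfacet
facet normal -0.553 -0.544 0.630
outer loop
vertex 0.264 -1.926 -1.06
vertex 1.161 -2.749 -0.983
vertex 1.126 -1.811 -0.204
endloop
endfacet
facet normal -0.921 0.385 0.053
outer loop
vertex 0.532 -1.16 -1.97
vertex 0.264 -1.926 -1.06
vertex 0.737 -0.829 -0.814
endloop
endfacet
facet normal -0.143 0.629 -0.764
outer loop
vertex 1.594 -1.509 -2.456
vertex 0.532 -1.16 -1.97
vertex 1.559 -0.571 -1.677
endloop
endfacet
facet normal 0.707 -0.150 -0.692
outer loop
vertex 1.983 -2.491 -1.846
vertex 1.594 -1.509 -2.456
vertex 2.456 -1.394 -1.6
endloop
endfacet
facet normal -0.556 -0.572 0.603
outer loop
vertex 1.519 0.271 -2.489
vertex 0.707 2.075 -1.526
vertex 0.134 0.31 -3.73
endloop
endfacet
facet normal 0.369 -0.820 -0.438
outer loop
vertex 0.673 0.865 -4.314
vertex 1.519 0.271 -2.489
vertex 0.134 0.31 -3.73
endloop
endfacet
facet normal -0.556 -0.572 0.603
outer loop
vertex 0.134 0.31 -3.73
vertex 0.707 2.075 -1.526
vertex -0.678 2.114 -2.766
endloop
endfacet
facet normal -0.745 0.021 -0.667
outer loop
vertex -0.678 2.114 -2.766
vertex 0.673 0.865 -4.314
vertex 0.134 0.31 -3.73
endloop
endfacet
facet normal 0.745 -0.021 0.667
outer loop
vertex 1.519 0.271 -2.489
vertex 1.246 2.63 -2.11
vertex 0.707 2.075 -1.526
endloop
endfacet
facet normal 0.369 -0.820 -0.438
outer loop
vertex 2.058 0.826 -3.074
vertex 1.519 0.271 -2.489
vertex 0.673 0.865 -4.314
endloop
endfacet
facet normal 0.745 -0.021 0.667
outer loop
vertex 2.058 0.826 -3.074
vertex 1.246 2.63 -2.11
vertex 1.519 0.271 -2.489
endloop
endfacet
facet normal -0.369 0.820 0.438
outer loop
vertex 0.707 2.075 -1.526
vertex 1.246 2.63 -2.11
vertex -0.678 2.114 -2.766
endloop
endfacet
facet normal -0.745 0.021 -0.667
outer loop
vertex -0.139 2.669 -3.351
vertex 0.673 0.865 -4.314
vertex -0.678 2.114 -2.766
endloop
endfacet
facet normal -0.369 0.820 0.438
outer loop
vertex -0.678 2.114 -2.766
vertex 1.246 2.63 -2.11
vertex -0.139 2.669 -3.351
endloop
endfacet
facet normal 0.556 0.572 -0.603
outer loop
vertex -0.139 2.669 -3.351
vertex 2.058 0.826 -3.074
vertex 0.673 0.865 -4.314
endloop
endfacet
facet normal 0.556 0.572 -0.603
outer loop
vertex 1.246 2.63 -2.11
vertex 2.058 0.826 -3.074
vertex -0.139 2.669 -3.351
endloop
endfacet

endsolid


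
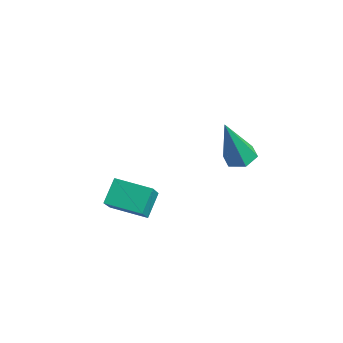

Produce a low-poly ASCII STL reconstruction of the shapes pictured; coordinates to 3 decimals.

solid 
facet normal -0.494 0.493 -0.716
outer loop
vertex -4.707 -3.591 0.074
vertex -3.815 -2.933 -0.089
vertex -4.404 -4.15 -0.52
endloop
endfacet
facet normal -0.796 -0.587 0.146
outer loop
vertex -3.845 -4.707 0.289
vertex -4.707 -3.591 0.074
vertex -4.404 -4.15 -0.52
endloop
endfacet
facet normal -0.494 0.493 -0.716
outer loop
vertex -4.404 -4.15 -0.52
vertex -3.815 -2.933 -0.089
vertex -3.512 -3.492 -0.683
endloop
endfacet
facet normal 0.349 -0.642 -0.683
outer loop
vertex -3.512 -3.492 -0.683
vertex -3.845 -4.707 0.289
vertex -4.404 -4.15 -0.52
endloop
endfacet
facet normal -0.349 0.642 0.683
outer loop
vertex -4.707 -3.591 0.074
vertex -3.256 -3.49 0.72
vertex -3.815 -2.933 -0.089
endloop
endfacet
facet normal -0.796 -0.587 0.146
outer loop
vertex -4.148 -4.148 0.883
vertex -4.707 -3.591 0.074
vertex -3.845 -4.707 0.289
endloop
endfacet
facet normal -0.349 0.642 0.683
outer loop
vertex -4.148 -4.148 0.883
vertex -3.256 -3.49 0.72
vertex -4.707 -3.591 0.074
endloop
endfacet
facet normal 0.796 0.587 -0.146
outer loop
vertex -3.815 -2.933 -0.089
vertex -3.256 -3.49 0.72
vertex -3.512 -3.492 -0.683
endloop
endfacet
facet normal 0.349 -0.642 -0.683
outer loop
vertex -2.953 -4.049 0.126
vertex -3.845 -4.707 0.289
vertex -3.512 -3.492 -0.683
endloop
endfacet
facet normal 0.796 0.587 -0.146
outer loop
vertex -3.512 -3.492 -0.683
vertex -3.256 -3.49 0.72
vertex -2.953 -4.049 0.126
endloop
endfacet
facet normal 0.494 -0.493 0.716
outer loop
vertex -2.953 -4.049 0.126
vertex -4.148 -4.148 0.883
vertex -3.845 -4.707 0.289
endloop
endfacet
facet normal 0.494 -0.493 0.716
outer loop
vertex -3.256 -3.49 0.72
vertex -4.148 -4.148 0.883
vertex -2.953 -4.049 0.126
endloop
endfacet
facet normal 0.004 0.339 -0.941
outer loop
vertex -2.739 -0.747 0.755
vertex -3.217 -0.578 0.814
vertex -2.823 -0.274 0.925
endloop
endfacet
facet normal 0.953 0.062 0.298
outer loop
vertex -2.739 -0.747 0.755
vertex -2.823 -0.274 0.925
vertex -3.223 -1.142 2.386
endloop
endfacet
facet normal 0.005 0.337 -0.941
outer loop
vertex -2.823 -0.274 0.925
vertex -3.217 -0.578 0.814
vertex -3.301 -0.105 0.983
endloop
endfacet
facet normal 0.337 0.766 0.547
outer loop
vertex -2.823 -0.274 0.925
vertex -3.301 -0.105 0.983
vertex -3.223 -1.142 2.386
endloop
endfacet
facet normal 0.005 0.337 -0.941
outer loop
vertex -3.301 -0.105 0.983
vertex -3.217 -0.578 0.814
vertex -3.694 -0.409 0.872
endloop
endfacet
facet normal -0.616 0.617 0.490
outer loop
vertex -3.301 -0.105 0.983
vertex -3.694 -0.409 0.872
vertex -3.223 -1.142 2.386
endloop
endfacet
facet normal 0.005 0.337 -0.942
outer loop
vertex -3.694 -0.409 0.872
vertex -3.217 -0.578 0.814
vertex -3.61 -0.883 0.703
endloop
endfacet
facet normal -0.955 -0.235 0.183
outer loop
vertex -3.694 -0.409 0.872
vertex -3.61 -0.883 0.703
vertex -3.223 -1.142 2.386
endloop
endfacet
facet normal 0.005 0.337 -0.942
outer loop
vertex -3.61 -0.883 0.703
vertex -3.217 -0.578 0.814
vertex -3.133 -1.052 0.645
endloop
endfacet
facet normal -0.340 -0.938 -0.066
outer loop
vertex -3.61 -0.883 0.703
vertex -3.133 -1.052 0.645
vertex -3.223 -1.142 2.386
endloop
endfacet
facet normal 0.003 0.336 -0.942
outer loop
vertex -3.133 -1.052 0.645
vertex -3.217 -0.578 0.814
vertex -2.739 -0.747 0.755
endloop
endfacet
facet normal 0.614 -0.789 -0.009
outer loop
vertex -3.133 -1.052 0.645
vertex -2.739 -0.747 0.755
vertex -3.223 -1.142 2.386
endloop
endfacet

endsolid


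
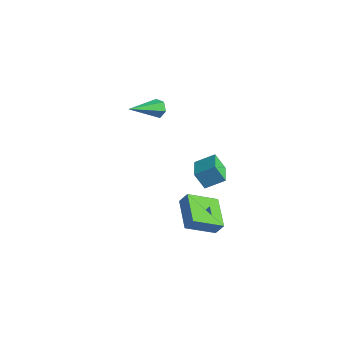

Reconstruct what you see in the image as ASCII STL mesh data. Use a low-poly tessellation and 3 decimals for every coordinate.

solid 
facet normal -0.803 0.551 0.225
outer loop
vertex 2.293 0.962 2.037
vertex 3.059 2.442 1.145
vertex 1.931 0.723 1.33
endloop
endfacet
facet normal -0.405 -0.783 0.472
outer loop
vertex 3.481 -0.342 0.895
vertex 2.293 0.962 2.037
vertex 1.931 0.723 1.33
endloop
endfacet
facet normal -0.803 0.551 0.225
outer loop
vertex 1.931 0.723 1.33
vertex 3.059 2.442 1.145
vertex 2.697 2.203 0.437
endloop
endfacet
facet normal -0.437 -0.288 -0.852
outer loop
vertex 2.697 2.203 0.437
vertex 3.481 -0.342 0.895
vertex 1.931 0.723 1.33
endloop
endfacet
facet normal 0.437 0.288 0.852
outer loop
vertex 2.293 0.962 2.037
vertex 4.609 1.377 0.71
vertex 3.059 2.442 1.145
endloop
endfacet
facet normal -0.406 -0.783 0.472
outer loop
vertex 3.843 -0.103 1.603
vertex 2.293 0.962 2.037
vertex 3.481 -0.342 0.895
endloop
endfacet
facet normal 0.437 0.288 0.852
outer loop
vertex 3.843 -0.103 1.603
vertex 4.609 1.377 0.71
vertex 2.293 0.962 2.037
endloop
endfacet
facet normal 0.406 0.783 -0.472
outer loop
vertex 3.059 2.442 1.145
vertex 4.609 1.377 0.71
vertex 2.697 2.203 0.437
endloop
endfacet
facet normal -0.436 -0.288 -0.852
outer loop
vertex 4.247 1.138 0.003
vertex 3.481 -0.342 0.895
vertex 2.697 2.203 0.437
endloop
endfacet
facet normal 0.406 0.783 -0.472
outer loop
vertex 2.697 2.203 0.437
vertex 4.609 1.377 0.71
vertex 4.247 1.138 0.003
endloop
endfacet
facet normal 0.803 -0.551 -0.225
outer loop
vertex 4.247 1.138 0.003
vertex 3.843 -0.103 1.603
vertex 3.481 -0.342 0.895
endloop
endfacet
facet normal 0.803 -0.551 -0.225
outer loop
vertex 4.609 1.377 0.71
vertex 3.843 -0.103 1.603
vertex 4.247 1.138 0.003
endloop
endfacet
facet normal 0.098 0.886 -0.452
outer loop
vertex -3.462 4.621 3.704
vertex -3.653 4.365 3.161
vertex -4.075 4.614 3.557
endloop
endfacet
facet normal -0.229 0.237 0.944
outer loop
vertex -3.462 4.621 3.704
vertex -4.075 4.614 3.557
vertex -3.867 2.415 4.159
endloop
endfacet
facet normal 0.097 0.886 -0.454
outer loop
vertex -4.075 4.614 3.557
vertex -3.653 4.365 3.161
vertex -4.266 4.357 3.015
endloop
endfacet
facet normal -0.943 0.002 0.332
outer loop
vertex -4.075 4.614 3.557
vertex -4.266 4.357 3.015
vertex -3.867 2.415 4.159
endloop
endfacet
facet normal 0.096 0.886 -0.453
outer loop
vertex -4.266 4.357 3.015
vertex -3.653 4.365 3.161
vertex -3.844 4.108 2.618
endloop
endfacet
facet normal -0.738 -0.448 -0.504
outer loop
vertex -4.266 4.357 3.015
vertex -3.844 4.108 2.618
vertex -3.867 2.415 4.159
endloop
endfacet
facet normal 0.099 0.886 -0.454
outer loop
vertex -3.844 4.108 2.618
vertex -3.653 4.365 3.161
vertex -3.231 4.115 2.765
endloop
endfacet
facet normal 0.182 -0.663 -0.726
outer loop
vertex -3.844 4.108 2.618
vertex -3.231 4.115 2.765
vertex -3.867 2.415 4.159
endloop
endfacet
facet normal 0.099 0.886 -0.454
outer loop
vertex -3.231 4.115 2.765
vertex -3.653 4.365 3.161
vertex -3.04 4.372 3.308
endloop
endfacet
facet normal 0.897 -0.428 -0.113
outer loop
vertex -3.231 4.115 2.765
vertex -3.04 4.372 3.308
vertex -3.867 2.415 4.159
endloop
endfacet
facet normal 0.098 0.886 -0.452
outer loop
vertex -3.04 4.372 3.308
vertex -3.653 4.365 3.161
vertex -3.462 4.621 3.704
endloop
endfacet
facet normal 0.691 0.022 0.722
outer loop
vertex -3.04 4.372 3.308
vertex -3.462 4.621 3.704
vertex -3.867 2.415 4.159
endloop
endfacet
facet normal -0.708 0.685 -0.173
outer loop
vertex 0.832 2.85 2.488
vertex 1.511 3.702 3.081
vertex 1.345 3.13 1.498
endloop
endfacet
facet normal -0.547 -0.687 -0.478
outer loop
vertex 2.329 2.178 1.739
vertex 0.832 2.85 2.488
vertex 1.345 3.13 1.498
endloop
endfacet
facet normal -0.708 0.685 -0.173
outer loop
vertex 1.345 3.13 1.498
vertex 1.511 3.702 3.081
vertex 2.024 3.982 2.091
endloop
endfacet
facet normal 0.446 0.243 -0.861
outer loop
vertex 2.024 3.982 2.091
vertex 2.329 2.178 1.739
vertex 1.345 3.13 1.498
endloop
endfacet
facet normal -0.446 -0.243 0.861
outer loop
vertex 0.832 2.85 2.488
vertex 2.495 2.75 3.322
vertex 1.511 3.702 3.081
endloop
endfacet
facet normal -0.547 -0.687 -0.478
outer loop
vertex 1.816 1.898 2.729
vertex 0.832 2.85 2.488
vertex 2.329 2.178 1.739
endloop
endfacet
facet normal -0.446 -0.243 0.861
outer loop
vertex 1.816 1.898 2.729
vertex 2.495 2.75 3.322
vertex 0.832 2.85 2.488
endloop
endfacet
facet normal 0.547 0.687 0.478
outer loop
vertex 1.511 3.702 3.081
vertex 2.495 2.75 3.322
vertex 2.024 3.982 2.091
endloop
endfacet
facet normal 0.446 0.243 -0.861
outer loop
vertex 3.008 3.03 2.332
vertex 2.329 2.178 1.739
vertex 2.024 3.982 2.091
endloop
endfacet
facet normal 0.547 0.687 0.478
outer loop
vertex 2.024 3.982 2.091
vertex 2.495 2.75 3.322
vertex 3.008 3.03 2.332
endloop
endfacet
facet normal 0.708 -0.685 0.173
outer loop
vertex 3.008 3.03 2.332
vertex 1.816 1.898 2.729
vertex 2.329 2.178 1.739
endloop
endfacet
facet normal 0.708 -0.685 0.173
outer loop
vertex 2.495 2.75 3.322
vertex 1.816 1.898 2.729
vertex 3.008 3.03 2.332
endloop
endfacet

endsolid


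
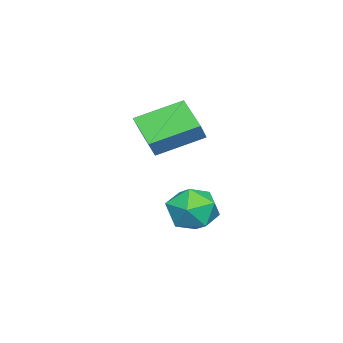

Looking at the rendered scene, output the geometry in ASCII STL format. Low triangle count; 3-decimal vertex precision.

solid 
facet normal -0.517 0.767 0.380
outer loop
vertex -1.963 0.028 3.632
vertex -0.898 1.085 2.946
vertex -2.424 0.053 2.954
endloop
endfacet
facet normal -0.646 -0.640 0.416
outer loop
vertex -1.442 -1.405 2.234
vertex -1.963 0.028 3.632
vertex -2.424 0.053 2.954
endloop
endfacet
facet normal -0.517 0.767 0.380
outer loop
vertex -2.424 0.053 2.954
vertex -0.898 1.085 2.946
vertex -1.359 1.11 2.268
endloop
endfacet
facet normal -0.562 0.030 -0.827
outer loop
vertex -1.359 1.11 2.268
vertex -1.442 -1.405 2.234
vertex -2.424 0.053 2.954
endloop
endfacet
facet normal 0.562 -0.030 0.827
outer loop
vertex -1.963 0.028 3.632
vertex 0.084 -0.373 2.226
vertex -0.898 1.085 2.946
endloop
endfacet
facet normal -0.646 -0.640 0.416
outer loop
vertex -0.981 -1.43 2.912
vertex -1.963 0.028 3.632
vertex -1.442 -1.405 2.234
endloop
endfacet
facet normal 0.562 -0.030 0.827
outer loop
vertex -0.981 -1.43 2.912
vertex 0.084 -0.373 2.226
vertex -1.963 0.028 3.632
endloop
endfacet
facet normal 0.646 0.640 -0.416
outer loop
vertex -0.898 1.085 2.946
vertex 0.084 -0.373 2.226
vertex -1.359 1.11 2.268
endloop
endfacet
facet normal -0.562 0.030 -0.827
outer loop
vertex -0.377 -0.348 1.548
vertex -1.442 -1.405 2.234
vertex -1.359 1.11 2.268
endloop
endfacet
facet normal 0.646 0.640 -0.416
outer loop
vertex -1.359 1.11 2.268
vertex 0.084 -0.373 2.226
vertex -0.377 -0.348 1.548
endloop
endfacet
facet normal 0.517 -0.767 -0.380
outer loop
vertex -0.377 -0.348 1.548
vertex -0.981 -1.43 2.912
vertex -1.442 -1.405 2.234
endloop
endfacet
facet normal 0.517 -0.767 -0.380
outer loop
vertex 0.084 -0.373 2.226
vertex -0.981 -1.43 2.912
vertex -0.377 -0.348 1.548
endloop
endfacet
facet normal 0.066 0.990 -0.128
outer loop
vertex -0.538 1.437 -1.536
vertex -1.578 1.523 -1.406
vertex -0.937 1.588 -0.575
endloop
endfacet
facet normal 0.664 0.730 0.161
outer loop
vertex -0.538 1.437 -1.536
vertex -0.937 1.588 -0.575
vertex -0.151 0.904 -0.716
endloop
endfacet
facet normal 0.929 0.238 -0.284
outer loop
vertex -0.538 1.437 -1.536
vertex -0.151 0.904 -0.716
vertex -0.306 0.416 -1.634
endloop
endfacet
facet normal 0.494 0.194 -0.847
outer loop
vertex -0.538 1.437 -1.536
vertex -0.306 0.416 -1.634
vertex -1.188 0.799 -2.061
endloop
endfacet
facet normal -0.039 0.659 -0.751
outer loop
vertex -0.538 1.437 -1.536
vertex -1.188 0.799 -2.061
vertex -1.578 1.523 -1.406
endloop
endfacet
facet normal 0.491 0.405 0.772
outer loop
vertex -0.151 0.904 -0.716
vertex -0.937 1.588 -0.575
vertex -0.952 0.661 -0.079
endloop
endfacet
facet normal -0.477 0.825 0.303
outer loop
vertex -0.937 1.588 -0.575
vertex -1.578 1.523 -1.406
vertex -1.834 1.044 -0.506
endloop
endfacet
facet normal -0.648 0.289 -0.705
outer loop
vertex -1.578 1.523 -1.406
vertex -1.188 0.799 -2.061
vertex -1.989 0.556 -1.424
endloop
endfacet
facet normal 0.215 -0.463 -0.860
outer loop
vertex -1.188 0.799 -2.061
vertex -0.306 0.416 -1.634
vertex -1.203 -0.128 -1.565
endloop
endfacet
facet normal 0.919 -0.391 0.053
outer loop
vertex -0.306 0.416 -1.634
vertex -0.151 0.904 -0.716
vertex -0.562 -0.063 -0.734
endloop
endfacet
facet normal -0.494 -0.194 0.847
outer loop
vertex -1.602 0.023 -0.604
vertex -0.952 0.661 -0.079
vertex -1.834 1.044 -0.506
endloop
endfacet
facet normal -0.929 -0.238 0.284
outer loop
vertex -1.602 0.023 -0.604
vertex -1.834 1.044 -0.506
vertex -1.989 0.556 -1.424
endloop
endfacet
facet normal -0.664 -0.730 -0.161
outer loop
vertex -1.602 0.023 -0.604
vertex -1.989 0.556 -1.424
vertex -1.203 -0.128 -1.565
endloop
endfacet
facet normal -0.066 -0.990 0.128
outer loop
vertex -1.602 0.023 -0.604
vertex -1.203 -0.128 -1.565
vertex -0.562 -0.063 -0.734
endloop
endfacet
facet normal 0.039 -0.659 0.751
outer loop
vertex -1.602 0.023 -0.604
vertex -0.562 -0.063 -0.734
vertex -0.952 0.661 -0.079
endloop
endfacet
facet normal -0.215 0.463 0.860
outer loop
vertex -1.834 1.044 -0.506
vertex -0.952 0.661 -0.079
vertex -0.937 1.588 -0.575
endloop
endfacet
facet normal -0.919 0.391 -0.053
outer loop
vertex -1.989 0.556 -1.424
vertex -1.834 1.044 -0.506
vertex -1.578 1.523 -1.406
endloop
endfacet
facet normal -0.491 -0.405 -0.772
outer loop
vertex -1.203 -0.128 -1.565
vertex -1.989 0.556 -1.424
vertex -1.188 0.799 -2.061
endloop
endfacet
facet normal 0.477 -0.825 -0.303
outer loop
vertex -0.562 -0.063 -0.734
vertex -1.203 -0.128 -1.565
vertex -0.306 0.416 -1.634
endloop
endfacet
facet normal 0.648 -0.289 0.705
outer loop
vertex -0.952 0.661 -0.079
vertex -0.562 -0.063 -0.734
vertex -0.151 0.904 -0.716
endloop
endfacet

endsolid


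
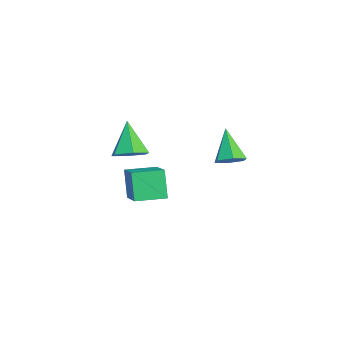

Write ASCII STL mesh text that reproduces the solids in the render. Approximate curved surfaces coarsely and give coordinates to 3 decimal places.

solid 
facet normal 0.614 0.089 -0.784
outer loop
vertex 2.629 0.259 2.484
vertex 2.093 0.184 2.056
vertex 2.277 0.813 2.271
endloop
endfacet
facet normal 0.360 0.525 0.771
outer loop
vertex 2.629 0.259 2.484
vertex 2.277 0.813 2.271
vertex 1.067 0.036 3.364
endloop
endfacet
facet normal 0.615 0.088 -0.784
outer loop
vertex 2.277 0.813 2.271
vertex 2.093 0.184 2.056
vertex 1.741 0.738 1.842
endloop
endfacet
facet normal -0.339 0.902 0.266
outer loop
vertex 2.277 0.813 2.271
vertex 1.741 0.738 1.842
vertex 1.067 0.036 3.364
endloop
endfacet
facet normal 0.616 0.089 -0.783
outer loop
vertex 1.741 0.738 1.842
vertex 2.093 0.184 2.056
vertex 1.558 0.109 1.627
endloop
endfacet
facet normal -0.906 0.346 -0.242
outer loop
vertex 1.741 0.738 1.842
vertex 1.558 0.109 1.627
vertex 1.067 0.036 3.364
endloop
endfacet
facet normal 0.615 0.090 -0.783
outer loop
vertex 1.558 0.109 1.627
vertex 2.093 0.184 2.056
vertex 1.91 -0.445 1.84
endloop
endfacet
facet normal -0.774 -0.585 -0.243
outer loop
vertex 1.558 0.109 1.627
vertex 1.91 -0.445 1.84
vertex 1.067 0.036 3.364
endloop
endfacet
facet normal 0.615 0.090 -0.783
outer loop
vertex 1.91 -0.445 1.84
vertex 2.093 0.184 2.056
vertex 2.445 -0.37 2.269
endloop
endfacet
facet normal -0.075 -0.962 0.262
outer loop
vertex 1.91 -0.445 1.84
vertex 2.445 -0.37 2.269
vertex 1.067 0.036 3.364
endloop
endfacet
facet normal 0.614 0.089 -0.784
outer loop
vertex 2.445 -0.37 2.269
vertex 2.093 0.184 2.056
vertex 2.629 0.259 2.484
endloop
endfacet
facet normal 0.492 -0.407 0.770
outer loop
vertex 2.445 -0.37 2.269
vertex 2.629 0.259 2.484
vertex 1.067 0.036 3.364
endloop
endfacet
facet normal -0.900 -0.167 -0.403
outer loop
vertex -3.992 -4.051 -1.842
vertex -4.256 -2.625 -1.842
vertex -3.382 -3.938 -3.252
endloop
endfacet
facet normal 0.182 -0.983 -0.000
outer loop
vertex -1.744 -3.635 -2.518
vertex -3.992 -4.051 -1.842
vertex -3.382 -3.938 -3.252
endloop
endfacet
facet normal -0.900 -0.167 -0.403
outer loop
vertex -3.382 -3.938 -3.252
vertex -4.256 -2.625 -1.842
vertex -3.646 -2.512 -3.252
endloop
endfacet
facet normal 0.396 0.073 -0.915
outer loop
vertex -3.646 -2.512 -3.252
vertex -1.744 -3.635 -2.518
vertex -3.382 -3.938 -3.252
endloop
endfacet
facet normal -0.396 -0.073 0.915
outer loop
vertex -3.992 -4.051 -1.842
vertex -2.618 -2.322 -1.108
vertex -4.256 -2.625 -1.842
endloop
endfacet
facet normal 0.182 -0.983 -0.000
outer loop
vertex -2.354 -3.748 -1.108
vertex -3.992 -4.051 -1.842
vertex -1.744 -3.635 -2.518
endloop
endfacet
facet normal -0.396 -0.073 0.915
outer loop
vertex -2.354 -3.748 -1.108
vertex -2.618 -2.322 -1.108
vertex -3.992 -4.051 -1.842
endloop
endfacet
facet normal -0.182 0.983 0.000
outer loop
vertex -4.256 -2.625 -1.842
vertex -2.618 -2.322 -1.108
vertex -3.646 -2.512 -3.252
endloop
endfacet
facet normal 0.396 0.073 -0.915
outer loop
vertex -2.008 -2.209 -2.518
vertex -1.744 -3.635 -2.518
vertex -3.646 -2.512 -3.252
endloop
endfacet
facet normal -0.182 0.983 0.000
outer loop
vertex -3.646 -2.512 -3.252
vertex -2.618 -2.322 -1.108
vertex -2.008 -2.209 -2.518
endloop
endfacet
facet normal 0.900 0.167 0.403
outer loop
vertex -2.008 -2.209 -2.518
vertex -2.354 -3.748 -1.108
vertex -1.744 -3.635 -2.518
endloop
endfacet
facet normal 0.900 0.167 0.403
outer loop
vertex -2.618 -2.322 -1.108
vertex -2.354 -3.748 -1.108
vertex -2.008 -2.209 -2.518
endloop
endfacet
facet normal 0.558 0.061 -0.828
outer loop
vertex -2.646 -3.65 -0.039
vertex -3.354 -3.784 -0.526
vertex -3.122 -2.974 -0.31
endloop
endfacet
facet normal 0.368 0.557 0.744
outer loop
vertex -2.646 -3.65 -0.039
vertex -3.122 -2.974 -0.31
vertex -4.386 -3.896 1.006
endloop
endfacet
facet normal 0.558 0.061 -0.828
outer loop
vertex -3.122 -2.974 -0.31
vertex -3.354 -3.784 -0.526
vertex -3.83 -3.108 -0.797
endloop
endfacet
facet normal -0.360 0.891 0.278
outer loop
vertex -3.122 -2.974 -0.31
vertex -3.83 -3.108 -0.797
vertex -4.386 -3.896 1.006
endloop
endfacet
facet normal 0.557 0.060 -0.828
outer loop
vertex -3.83 -3.108 -0.797
vertex -3.354 -3.784 -0.526
vertex -4.063 -3.918 -1.013
endloop
endfacet
facet normal -0.938 0.311 -0.153
outer loop
vertex -3.83 -3.108 -0.797
vertex -4.063 -3.918 -1.013
vertex -4.386 -3.896 1.006
endloop
endfacet
facet normal 0.557 0.060 -0.828
outer loop
vertex -4.063 -3.918 -1.013
vertex -3.354 -3.784 -0.526
vertex -3.587 -4.594 -0.742
endloop
endfacet
facet normal -0.789 -0.603 -0.120
outer loop
vertex -4.063 -3.918 -1.013
vertex -3.587 -4.594 -0.742
vertex -4.386 -3.896 1.006
endloop
endfacet
facet normal 0.557 0.060 -0.828
outer loop
vertex -3.587 -4.594 -0.742
vertex -3.354 -3.784 -0.526
vertex -2.878 -4.46 -0.255
endloop
endfacet
facet normal -0.061 -0.936 0.346
outer loop
vertex -3.587 -4.594 -0.742
vertex -2.878 -4.46 -0.255
vertex -4.386 -3.896 1.006
endloop
endfacet
facet normal 0.558 0.061 -0.828
outer loop
vertex -2.878 -4.46 -0.255
vertex -3.354 -3.784 -0.526
vertex -2.646 -3.65 -0.039
endloop
endfacet
facet normal 0.518 -0.356 0.778
outer loop
vertex -2.878 -4.46 -0.255
vertex -2.646 -3.65 -0.039
vertex -4.386 -3.896 1.006
endloop
endfacet

endsolid


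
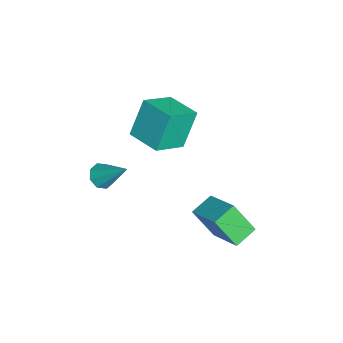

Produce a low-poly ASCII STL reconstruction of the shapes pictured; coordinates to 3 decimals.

solid 
facet normal -0.631 0.635 -0.446
outer loop
vertex -3.797 0.558 0.365
vertex -2.65 1.742 0.427
vertex -3.13 0.003 -1.37
endloop
endfacet
facet normal -0.695 -0.718 -0.037
outer loop
vertex -2.05 -1.082 -0.607
vertex -3.797 0.558 0.365
vertex -3.13 0.003 -1.37
endloop
endfacet
facet normal -0.631 0.635 -0.446
outer loop
vertex -3.13 0.003 -1.37
vertex -2.65 1.742 0.427
vertex -1.983 1.187 -1.308
endloop
endfacet
facet normal 0.344 -0.286 -0.894
outer loop
vertex -1.983 1.187 -1.308
vertex -2.05 -1.082 -0.607
vertex -3.13 0.003 -1.37
endloop
endfacet
facet normal -0.344 0.286 0.894
outer loop
vertex -3.797 0.558 0.365
vertex -1.57 0.657 1.19
vertex -2.65 1.742 0.427
endloop
endfacet
facet normal -0.695 -0.718 -0.037
outer loop
vertex -2.717 -0.527 1.128
vertex -3.797 0.558 0.365
vertex -2.05 -1.082 -0.607
endloop
endfacet
facet normal -0.344 0.286 0.894
outer loop
vertex -2.717 -0.527 1.128
vertex -1.57 0.657 1.19
vertex -3.797 0.558 0.365
endloop
endfacet
facet normal 0.695 0.718 0.037
outer loop
vertex -2.65 1.742 0.427
vertex -1.57 0.657 1.19
vertex -1.983 1.187 -1.308
endloop
endfacet
facet normal 0.344 -0.286 -0.894
outer loop
vertex -0.903 0.102 -0.545
vertex -2.05 -1.082 -0.607
vertex -1.983 1.187 -1.308
endloop
endfacet
facet normal 0.695 0.718 0.037
outer loop
vertex -1.983 1.187 -1.308
vertex -1.57 0.657 1.19
vertex -0.903 0.102 -0.545
endloop
endfacet
facet normal 0.631 -0.635 0.446
outer loop
vertex -0.903 0.102 -0.545
vertex -2.717 -0.527 1.128
vertex -2.05 -1.082 -0.607
endloop
endfacet
facet normal 0.631 -0.635 0.446
outer loop
vertex -1.57 0.657 1.19
vertex -2.717 -0.527 1.128
vertex -0.903 0.102 -0.545
endloop
endfacet
facet normal -0.384 -0.608 -0.695
outer loop
vertex 2.038 -1.702 -0.214
vertex 1.626 -1.924 0.208
vertex 1.627 -1.45 -0.207
endloop
endfacet
facet normal 0.456 0.757 -0.469
outer loop
vertex 2.038 -1.702 -0.214
vertex 1.627 -1.45 -0.207
vertex 2.314 -0.836 1.452
endloop
endfacet
facet normal -0.384 -0.608 -0.695
outer loop
vertex 1.627 -1.45 -0.207
vertex 1.626 -1.924 0.208
vertex 1.215 -1.476 0.043
endloop
endfacet
facet normal -0.216 0.941 -0.259
outer loop
vertex 1.627 -1.45 -0.207
vertex 1.215 -1.476 0.043
vertex 2.314 -0.836 1.452
endloop
endfacet
facet normal -0.384 -0.608 -0.694
outer loop
vertex 1.215 -1.476 0.043
vertex 1.626 -1.924 0.208
vertex 1.044 -1.764 0.39
endloop
endfacet
facet normal -0.692 0.685 0.228
outer loop
vertex 1.215 -1.476 0.043
vertex 1.044 -1.764 0.39
vertex 2.314 -0.836 1.452
endloop
endfacet
facet normal -0.384 -0.608 -0.695
outer loop
vertex 1.044 -1.764 0.39
vertex 1.626 -1.924 0.208
vertex 1.214 -2.146 0.63
endloop
endfacet
facet normal -0.692 0.137 0.708
outer loop
vertex 1.044 -1.764 0.39
vertex 1.214 -2.146 0.63
vertex 2.314 -0.836 1.452
endloop
endfacet
facet normal -0.383 -0.609 -0.695
outer loop
vertex 1.214 -2.146 0.63
vertex 1.626 -1.924 0.208
vertex 1.625 -2.398 0.624
endloop
endfacet
facet normal -0.220 -0.380 0.899
outer loop
vertex 1.214 -2.146 0.63
vertex 1.625 -2.398 0.624
vertex 2.314 -0.836 1.452
endloop
endfacet
facet normal -0.384 -0.609 -0.694
outer loop
vertex 1.625 -2.398 0.624
vertex 1.626 -1.924 0.208
vertex 2.037 -2.373 0.374
endloop
endfacet
facet normal 0.453 -0.565 0.690
outer loop
vertex 1.625 -2.398 0.624
vertex 2.037 -2.373 0.374
vertex 2.314 -0.836 1.452
endloop
endfacet
facet normal -0.383 -0.608 -0.695
outer loop
vertex 2.037 -2.373 0.374
vertex 1.626 -1.924 0.208
vertex 2.208 -2.084 0.027
endloop
endfacet
facet normal 0.930 -0.309 0.201
outer loop
vertex 2.037 -2.373 0.374
vertex 2.208 -2.084 0.027
vertex 2.314 -0.836 1.452
endloop
endfacet
facet normal -0.383 -0.609 -0.695
outer loop
vertex 2.208 -2.084 0.027
vertex 1.626 -1.924 0.208
vertex 2.038 -1.702 -0.214
endloop
endfacet
facet normal 0.930 0.239 -0.278
outer loop
vertex 2.208 -2.084 0.027
vertex 2.038 -1.702 -0.214
vertex 2.314 -0.836 1.452
endloop
endfacet
facet normal -0.732 -0.506 -0.457
outer loop
vertex 1.553 1.724 -2.165
vertex 0.811 2.459 -1.789
vertex 1.77 2.636 -3.523
endloop
endfacet
facet normal 0.668 -0.663 -0.338
outer loop
vertex 3.169 3.601 -2.651
vertex 1.553 1.724 -2.165
vertex 1.77 2.636 -3.523
endloop
endfacet
facet normal -0.732 -0.506 -0.457
outer loop
vertex 1.77 2.636 -3.523
vertex 0.811 2.459 -1.789
vertex 1.028 3.371 -3.147
endloop
endfacet
facet normal 0.131 0.553 -0.823
outer loop
vertex 1.028 3.371 -3.147
vertex 3.169 3.601 -2.651
vertex 1.77 2.636 -3.523
endloop
endfacet
facet normal -0.131 -0.553 0.823
outer loop
vertex 1.553 1.724 -2.165
vertex 2.21 3.424 -0.917
vertex 0.811 2.459 -1.789
endloop
endfacet
facet normal 0.668 -0.663 -0.338
outer loop
vertex 2.952 2.689 -1.293
vertex 1.553 1.724 -2.165
vertex 3.169 3.601 -2.651
endloop
endfacet
facet normal -0.131 -0.553 0.823
outer loop
vertex 2.952 2.689 -1.293
vertex 2.21 3.424 -0.917
vertex 1.553 1.724 -2.165
endloop
endfacet
facet normal -0.668 0.663 0.338
outer loop
vertex 0.811 2.459 -1.789
vertex 2.21 3.424 -0.917
vertex 1.028 3.371 -3.147
endloop
endfacet
facet normal 0.131 0.553 -0.823
outer loop
vertex 2.427 4.336 -2.275
vertex 3.169 3.601 -2.651
vertex 1.028 3.371 -3.147
endloop
endfacet
facet normal -0.668 0.663 0.338
outer loop
vertex 1.028 3.371 -3.147
vertex 2.21 3.424 -0.917
vertex 2.427 4.336 -2.275
endloop
endfacet
facet normal 0.732 0.506 0.457
outer loop
vertex 2.427 4.336 -2.275
vertex 2.952 2.689 -1.293
vertex 3.169 3.601 -2.651
endloop
endfacet
facet normal 0.732 0.506 0.457
outer loop
vertex 2.21 3.424 -0.917
vertex 2.952 2.689 -1.293
vertex 2.427 4.336 -2.275
endloop
endfacet

endsolid


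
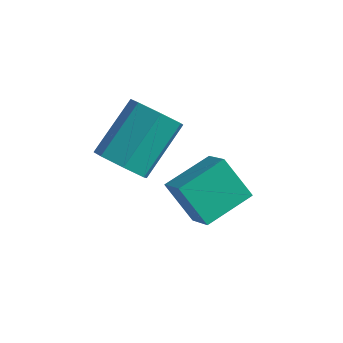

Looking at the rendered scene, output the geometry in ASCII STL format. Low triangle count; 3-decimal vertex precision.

solid 
facet normal -0.633 0.478 -0.608
outer loop
vertex 0.797 3.519 0.42
vertex 1.503 5.068 0.903
vertex 1.864 3.406 -0.78
endloop
endfacet
facet normal -0.399 -0.875 -0.273
outer loop
vertex 2.757 2.732 0.077
vertex 0.797 3.519 0.42
vertex 1.864 3.406 -0.78
endloop
endfacet
facet normal -0.633 0.478 -0.608
outer loop
vertex 1.864 3.406 -0.78
vertex 1.503 5.068 0.903
vertex 2.571 4.956 -0.297
endloop
endfacet
facet normal 0.663 -0.070 -0.746
outer loop
vertex 2.571 4.956 -0.297
vertex 2.757 2.732 0.077
vertex 1.864 3.406 -0.78
endloop
endfacet
facet normal -0.663 0.070 0.745
outer loop
vertex 0.797 3.519 0.42
vertex 2.396 4.394 1.76
vertex 1.503 5.068 0.903
endloop
endfacet
facet normal -0.399 -0.875 -0.274
outer loop
vertex 1.689 2.844 1.277
vertex 0.797 3.519 0.42
vertex 2.757 2.732 0.077
endloop
endfacet
facet normal -0.663 0.070 0.745
outer loop
vertex 1.689 2.844 1.277
vertex 2.396 4.394 1.76
vertex 0.797 3.519 0.42
endloop
endfacet
facet normal 0.399 0.875 0.273
outer loop
vertex 1.503 5.068 0.903
vertex 2.396 4.394 1.76
vertex 2.571 4.956 -0.297
endloop
endfacet
facet normal 0.663 -0.070 -0.745
outer loop
vertex 3.463 4.281 0.56
vertex 2.757 2.732 0.077
vertex 2.571 4.956 -0.297
endloop
endfacet
facet normal 0.400 0.875 0.273
outer loop
vertex 2.571 4.956 -0.297
vertex 2.396 4.394 1.76
vertex 3.463 4.281 0.56
endloop
endfacet
facet normal 0.633 -0.478 0.608
outer loop
vertex 3.463 4.281 0.56
vertex 1.689 2.844 1.277
vertex 2.757 2.732 0.077
endloop
endfacet
facet normal 0.633 -0.478 0.608
outer loop
vertex 2.396 4.394 1.76
vertex 1.689 2.844 1.277
vertex 3.463 4.281 0.56
endloop
endfacet
facet normal -0.132 -0.776 -0.617
outer loop
vertex 0.535 1.594 2.841
vertex 0.087 2.161 2.224
vertex 1.014 1.96 2.279
endloop
endfacet
facet normal 0.803 -0.448 0.393
outer loop
vertex 0.535 1.594 2.841
vertex 1.014 1.96 2.279
vertex 0.821 3.293 4.193
endloop
endfacet
facet normal 0.803 -0.448 0.393
outer loop
vertex 0.821 3.293 4.193
vertex 1.014 1.96 2.279
vertex 1.3 3.659 3.631
endloop
endfacet
facet normal 0.131 0.776 0.617
outer loop
vertex 0.821 3.293 4.193
vertex 1.3 3.659 3.631
vertex 0.373 3.859 3.576
endloop
endfacet
facet normal -0.131 -0.775 -0.618
outer loop
vertex 1.014 1.96 2.279
vertex 0.087 2.161 2.224
vertex 0.795 2.478 1.676
endloop
endfacet
facet normal 0.955 0.068 -0.288
outer loop
vertex 1.014 1.96 2.279
vertex 0.795 2.478 1.676
vertex 1.3 3.659 3.631
endloop
endfacet
facet normal 0.955 0.069 -0.288
outer loop
vertex 1.3 3.659 3.631
vertex 0.795 2.478 1.676
vertex 1.081 4.176 3.028
endloop
endfacet
facet normal 0.131 0.776 0.618
outer loop
vertex 1.3 3.659 3.631
vertex 1.081 4.176 3.028
vertex 0.373 3.859 3.576
endloop
endfacet
facet normal -0.130 -0.776 -0.617
outer loop
vertex 0.795 2.478 1.676
vertex 0.087 2.161 2.224
vertex 0.043 2.756 1.485
endloop
endfacet
facet normal 0.388 0.533 -0.752
outer loop
vertex 0.795 2.478 1.676
vertex 0.043 2.756 1.485
vertex 1.081 4.176 3.028
endloop
endfacet
facet normal 0.389 0.533 -0.752
outer loop
vertex 1.081 4.176 3.028
vertex 0.043 2.756 1.485
vertex 0.329 4.455 2.837
endloop
endfacet
facet normal 0.131 0.775 0.618
outer loop
vertex 1.081 4.176 3.028
vertex 0.329 4.455 2.837
vertex 0.373 3.859 3.576
endloop
endfacet
facet normal -0.131 -0.776 -0.617
outer loop
vertex 0.043 2.756 1.485
vertex 0.087 2.161 2.224
vertex -0.676 2.586 1.851
endloop
endfacet
facet normal -0.472 0.596 -0.650
outer loop
vertex 0.043 2.756 1.485
vertex -0.676 2.586 1.851
vertex 0.329 4.455 2.837
endloop
endfacet
facet normal -0.472 0.596 -0.650
outer loop
vertex 0.329 4.455 2.837
vertex -0.676 2.586 1.851
vertex -0.39 4.285 3.203
endloop
endfacet
facet normal 0.131 0.775 0.618
outer loop
vertex 0.329 4.455 2.837
vertex -0.39 4.285 3.203
vertex 0.373 3.859 3.576
endloop
endfacet
facet normal -0.130 -0.776 -0.618
outer loop
vertex -0.676 2.586 1.851
vertex 0.087 2.161 2.224
vertex -0.821 2.096 2.497
endloop
endfacet
facet normal -0.976 0.211 -0.059
outer loop
vertex -0.676 2.586 1.851
vertex -0.821 2.096 2.497
vertex -0.39 4.285 3.203
endloop
endfacet
facet normal -0.976 0.211 -0.057
outer loop
vertex -0.39 4.285 3.203
vertex -0.821 2.096 2.497
vertex -0.534 3.794 3.85
endloop
endfacet
facet normal 0.131 0.775 0.618
outer loop
vertex -0.39 4.285 3.203
vertex -0.534 3.794 3.85
vertex 0.373 3.859 3.576
endloop
endfacet
facet normal -0.130 -0.775 -0.618
outer loop
vertex -0.821 2.096 2.497
vertex 0.087 2.161 2.224
vertex -0.282 1.654 2.938
endloop
endfacet
facet normal -0.746 -0.334 0.577
outer loop
vertex -0.821 2.096 2.497
vertex -0.282 1.654 2.938
vertex -0.534 3.794 3.85
endloop
endfacet
facet normal -0.745 -0.334 0.578
outer loop
vertex -0.534 3.794 3.85
vertex -0.282 1.654 2.938
vertex 0.005 3.353 4.29
endloop
endfacet
facet normal 0.131 0.776 0.617
outer loop
vertex -0.534 3.794 3.85
vertex 0.005 3.353 4.29
vertex 0.373 3.859 3.576
endloop
endfacet
facet normal -0.130 -0.775 -0.618
outer loop
vertex -0.282 1.654 2.938
vertex 0.087 2.161 2.224
vertex 0.535 1.594 2.841
endloop
endfacet
facet normal 0.046 -0.627 0.778
outer loop
vertex -0.282 1.654 2.938
vertex 0.535 1.594 2.841
vertex 0.005 3.353 4.29
endloop
endfacet
facet normal 0.046 -0.627 0.778
outer loop
vertex 0.005 3.353 4.29
vertex 0.535 1.594 2.841
vertex 0.821 3.293 4.193
endloop
endfacet
facet normal 0.130 0.776 0.617
outer loop
vertex 0.005 3.353 4.29
vertex 0.821 3.293 4.193
vertex 0.373 3.859 3.576
endloop
endfacet

endsolid
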